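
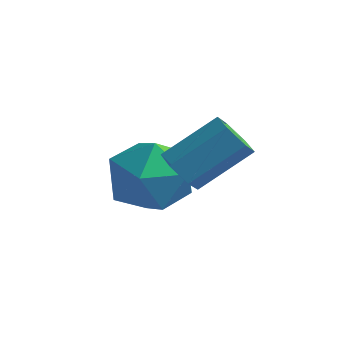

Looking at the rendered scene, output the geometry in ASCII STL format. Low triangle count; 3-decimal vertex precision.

solid 
facet normal -0.529 -0.605 -0.595
outer loop
vertex 1.058 -2.978 -0.565
vertex 0.664 -3.01 -0.182
vertex 0.645 -2.616 -0.566
endloop
endfacet
facet normal 0.393 0.446 -0.804
outer loop
vertex 1.058 -2.978 -0.565
vertex 0.645 -2.616 -0.566
vertex 1.81 -2.119 0.28
endloop
endfacet
facet normal 0.393 0.447 -0.804
outer loop
vertex 1.81 -2.119 0.28
vertex 0.645 -2.616 -0.566
vertex 1.396 -1.757 0.279
endloop
endfacet
facet normal 0.529 0.606 0.594
outer loop
vertex 1.81 -2.119 0.28
vertex 1.396 -1.757 0.279
vertex 1.416 -2.15 0.662
endloop
endfacet
facet normal -0.530 -0.605 -0.594
outer loop
vertex 0.645 -2.616 -0.566
vertex 0.664 -3.01 -0.182
vertex 0.251 -2.647 -0.183
endloop
endfacet
facet normal -0.455 0.794 -0.403
outer loop
vertex 0.645 -2.616 -0.566
vertex 0.251 -2.647 -0.183
vertex 1.396 -1.757 0.279
endloop
endfacet
facet normal -0.454 0.794 -0.404
outer loop
vertex 1.396 -1.757 0.279
vertex 0.251 -2.647 -0.183
vertex 1.002 -1.788 0.661
endloop
endfacet
facet normal 0.529 0.606 0.594
outer loop
vertex 1.396 -1.757 0.279
vertex 1.002 -1.788 0.661
vertex 1.416 -2.15 0.662
endloop
endfacet
facet normal -0.530 -0.604 -0.595
outer loop
vertex 0.251 -2.647 -0.183
vertex 0.664 -3.01 -0.182
vertex 0.27 -3.041 0.2
endloop
endfacet
facet normal -0.848 0.348 0.400
outer loop
vertex 0.251 -2.647 -0.183
vertex 0.27 -3.041 0.2
vertex 1.002 -1.788 0.661
endloop
endfacet
facet normal -0.848 0.348 0.401
outer loop
vertex 1.002 -1.788 0.661
vertex 0.27 -3.041 0.2
vertex 1.022 -2.182 1.045
endloop
endfacet
facet normal 0.529 0.606 0.594
outer loop
vertex 1.002 -1.788 0.661
vertex 1.022 -2.182 1.045
vertex 1.416 -2.15 0.662
endloop
endfacet
facet normal -0.529 -0.606 -0.594
outer loop
vertex 0.27 -3.041 0.2
vertex 0.664 -3.01 -0.182
vertex 0.684 -3.403 0.201
endloop
endfacet
facet normal -0.393 -0.447 0.804
outer loop
vertex 0.27 -3.041 0.2
vertex 0.684 -3.403 0.201
vertex 1.022 -2.182 1.045
endloop
endfacet
facet normal -0.393 -0.447 0.804
outer loop
vertex 1.022 -2.182 1.045
vertex 0.684 -3.403 0.201
vertex 1.435 -2.544 1.046
endloop
endfacet
facet normal 0.529 0.605 0.595
outer loop
vertex 1.022 -2.182 1.045
vertex 1.435 -2.544 1.046
vertex 1.416 -2.15 0.662
endloop
endfacet
facet normal -0.529 -0.606 -0.594
outer loop
vertex 0.684 -3.403 0.201
vertex 0.664 -3.01 -0.182
vertex 1.078 -3.372 -0.181
endloop
endfacet
facet normal 0.454 -0.794 0.404
outer loop
vertex 0.684 -3.403 0.201
vertex 1.078 -3.372 -0.181
vertex 1.435 -2.544 1.046
endloop
endfacet
facet normal 0.455 -0.794 0.404
outer loop
vertex 1.435 -2.544 1.046
vertex 1.078 -3.372 -0.181
vertex 1.829 -2.513 0.663
endloop
endfacet
facet normal 0.530 0.605 0.594
outer loop
vertex 1.435 -2.544 1.046
vertex 1.829 -2.513 0.663
vertex 1.416 -2.15 0.662
endloop
endfacet
facet normal -0.529 -0.606 -0.594
outer loop
vertex 1.078 -3.372 -0.181
vertex 0.664 -3.01 -0.182
vertex 1.058 -2.978 -0.565
endloop
endfacet
facet normal 0.848 -0.347 -0.401
outer loop
vertex 1.078 -3.372 -0.181
vertex 1.058 -2.978 -0.565
vertex 1.829 -2.513 0.663
endloop
endfacet
facet normal 0.848 -0.348 -0.400
outer loop
vertex 1.829 -2.513 0.663
vertex 1.058 -2.978 -0.565
vertex 1.81 -2.119 0.28
endloop
endfacet
facet normal 0.530 0.604 0.595
outer loop
vertex 1.829 -2.513 0.663
vertex 1.81 -2.119 0.28
vertex 1.416 -2.15 0.662
endloop
endfacet
facet normal -0.081 0.618 0.782
outer loop
vertex -0.205 -1.258 -0.817
vertex -1.189 -1.511 -0.719
vertex -0.474 -2.043 -0.225
endloop
endfacet
facet normal 0.580 0.354 0.733
outer loop
vertex -0.205 -1.258 -0.817
vertex -0.474 -2.043 -0.225
vertex 0.341 -2.119 -0.833
endloop
endfacet
facet normal 0.842 0.532 0.093
outer loop
vertex -0.205 -1.258 -0.817
vertex 0.341 -2.119 -0.833
vertex 0.13 -1.632 -1.705
endloop
endfacet
facet normal 0.341 0.905 -0.253
outer loop
vertex -0.205 -1.258 -0.817
vertex 0.13 -1.632 -1.705
vertex -0.816 -1.256 -1.634
endloop
endfacet
facet normal -0.229 0.958 0.174
outer loop
vertex -0.205 -1.258 -0.817
vertex -0.816 -1.256 -1.634
vertex -1.189 -1.511 -0.719
endloop
endfacet
facet normal 0.537 -0.357 0.764
outer loop
vertex 0.341 -2.119 -0.833
vertex -0.474 -2.043 -0.225
vertex -0.304 -2.904 -0.746
endloop
endfacet
facet normal -0.532 0.068 0.844
outer loop
vertex -0.474 -2.043 -0.225
vertex -1.189 -1.511 -0.719
vertex -1.25 -2.528 -0.675
endloop
endfacet
facet normal -0.772 0.619 -0.142
outer loop
vertex -1.189 -1.511 -0.719
vertex -0.816 -1.256 -1.634
vertex -1.461 -2.041 -1.547
endloop
endfacet
facet normal 0.149 0.533 -0.833
outer loop
vertex -0.816 -1.256 -1.634
vertex 0.13 -1.632 -1.705
vertex -0.646 -2.117 -2.155
endloop
endfacet
facet normal 0.960 -0.069 -0.271
outer loop
vertex 0.13 -1.632 -1.705
vertex 0.341 -2.119 -0.833
vertex 0.069 -2.649 -1.661
endloop
endfacet
facet normal -0.341 -0.905 0.253
outer loop
vertex -0.915 -2.902 -1.563
vertex -0.304 -2.904 -0.746
vertex -1.25 -2.528 -0.675
endloop
endfacet
facet normal -0.842 -0.532 -0.093
outer loop
vertex -0.915 -2.902 -1.563
vertex -1.25 -2.528 -0.675
vertex -1.461 -2.041 -1.547
endloop
endfacet
facet normal -0.580 -0.354 -0.733
outer loop
vertex -0.915 -2.902 -1.563
vertex -1.461 -2.041 -1.547
vertex -0.646 -2.117 -2.155
endloop
endfacet
facet normal 0.081 -0.618 -0.782
outer loop
vertex -0.915 -2.902 -1.563
vertex -0.646 -2.117 -2.155
vertex 0.069 -2.649 -1.661
endloop
endfacet
facet normal 0.229 -0.958 -0.174
outer loop
vertex -0.915 -2.902 -1.563
vertex 0.069 -2.649 -1.661
vertex -0.304 -2.904 -0.746
endloop
endfacet
facet normal -0.149 -0.533 0.833
outer loop
vertex -1.25 -2.528 -0.675
vertex -0.304 -2.904 -0.746
vertex -0.474 -2.043 -0.225
endloop
endfacet
facet normal -0.960 0.069 0.271
outer loop
vertex -1.461 -2.041 -1.547
vertex -1.25 -2.528 -0.675
vertex -1.189 -1.511 -0.719
endloop
endfacet
facet normal -0.537 0.357 -0.764
outer loop
vertex -0.646 -2.117 -2.155
vertex -1.461 -2.041 -1.547
vertex -0.816 -1.256 -1.634
endloop
endfacet
facet normal 0.532 -0.068 -0.844
outer loop
vertex 0.069 -2.649 -1.661
vertex -0.646 -2.117 -2.155
vertex 0.13 -1.632 -1.705
endloop
endfacet
facet normal 0.772 -0.619 0.142
outer loop
vertex -0.304 -2.904 -0.746
vertex 0.069 -2.649 -1.661
vertex 0.341 -2.119 -0.833
endloop
endfacet

endsolid


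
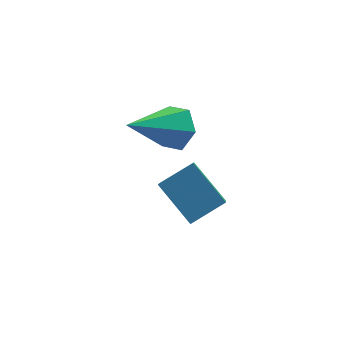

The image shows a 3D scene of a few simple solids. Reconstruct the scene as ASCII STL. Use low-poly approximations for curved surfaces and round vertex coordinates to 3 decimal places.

solid 
facet normal -0.895 -0.135 -0.426
outer loop
vertex -2.563 -0.702 -1.523
vertex -2.259 0.17 -2.439
vertex -1.9 -1.971 -2.512
endloop
endfacet
facet normal -0.234 -0.671 0.704
outer loop
vertex -0.701 -1.79 -1.941
vertex -2.563 -0.702 -1.523
vertex -1.9 -1.971 -2.512
endloop
endfacet
facet normal -0.894 -0.135 -0.426
outer loop
vertex -1.9 -1.971 -2.512
vertex -2.259 0.17 -2.439
vertex -1.596 -1.1 -3.427
endloop
endfacet
facet normal 0.381 -0.730 -0.568
outer loop
vertex -1.596 -1.1 -3.427
vertex -0.701 -1.79 -1.941
vertex -1.9 -1.971 -2.512
endloop
endfacet
facet normal -0.381 0.730 0.568
outer loop
vertex -2.563 -0.702 -1.523
vertex -1.06 0.351 -1.868
vertex -2.259 0.17 -2.439
endloop
endfacet
facet normal -0.233 -0.670 0.705
outer loop
vertex -1.364 -0.52 -0.953
vertex -2.563 -0.702 -1.523
vertex -0.701 -1.79 -1.941
endloop
endfacet
facet normal -0.381 0.730 0.568
outer loop
vertex -1.364 -0.52 -0.953
vertex -1.06 0.351 -1.868
vertex -2.563 -0.702 -1.523
endloop
endfacet
facet normal 0.234 0.670 -0.704
outer loop
vertex -2.259 0.17 -2.439
vertex -1.06 0.351 -1.868
vertex -1.596 -1.1 -3.427
endloop
endfacet
facet normal 0.381 -0.730 -0.568
outer loop
vertex -0.397 -0.918 -2.857
vertex -0.701 -1.79 -1.941
vertex -1.596 -1.1 -3.427
endloop
endfacet
facet normal 0.233 0.671 -0.704
outer loop
vertex -1.596 -1.1 -3.427
vertex -1.06 0.351 -1.868
vertex -0.397 -0.918 -2.857
endloop
endfacet
facet normal 0.895 0.136 0.426
outer loop
vertex -0.397 -0.918 -2.857
vertex -1.364 -0.52 -0.953
vertex -0.701 -1.79 -1.941
endloop
endfacet
facet normal 0.895 0.135 0.426
outer loop
vertex -1.06 0.351 -1.868
vertex -1.364 -0.52 -0.953
vertex -0.397 -0.918 -2.857
endloop
endfacet
facet normal 0.796 0.260 -0.547
outer loop
vertex -1.367 -0.753 0.885
vertex -1.797 -0.088 0.576
vertex -1.336 -0.004 1.286
endloop
endfacet
facet normal 0.317 -0.458 0.831
outer loop
vertex -1.367 -0.753 0.885
vertex -1.336 -0.004 1.286
vertex -3.523 -0.652 1.764
endloop
endfacet
facet normal 0.796 0.260 -0.547
outer loop
vertex -1.336 -0.004 1.286
vertex -1.797 -0.088 0.576
vertex -1.766 0.661 0.977
endloop
endfacet
facet normal 0.060 0.452 0.890
outer loop
vertex -1.336 -0.004 1.286
vertex -1.766 0.661 0.977
vertex -3.523 -0.652 1.764
endloop
endfacet
facet normal 0.796 0.260 -0.547
outer loop
vertex -1.766 0.661 0.977
vertex -1.797 -0.088 0.576
vertex -2.227 0.577 0.267
endloop
endfacet
facet normal -0.512 0.826 0.235
outer loop
vertex -1.766 0.661 0.977
vertex -2.227 0.577 0.267
vertex -3.523 -0.652 1.764
endloop
endfacet
facet normal 0.796 0.260 -0.547
outer loop
vertex -2.227 0.577 0.267
vertex -1.797 -0.088 0.576
vertex -2.257 -0.172 -0.133
endloop
endfacet
facet normal -0.828 0.289 -0.480
outer loop
vertex -2.227 0.577 0.267
vertex -2.257 -0.172 -0.133
vertex -3.523 -0.652 1.764
endloop
endfacet
facet normal 0.796 0.260 -0.547
outer loop
vertex -2.257 -0.172 -0.133
vertex -1.797 -0.088 0.576
vertex -1.827 -0.837 0.176
endloop
endfacet
facet normal -0.571 -0.620 -0.538
outer loop
vertex -2.257 -0.172 -0.133
vertex -1.827 -0.837 0.176
vertex -3.523 -0.652 1.764
endloop
endfacet
facet normal 0.796 0.260 -0.547
outer loop
vertex -1.827 -0.837 0.176
vertex -1.797 -0.088 0.576
vertex -1.367 -0.753 0.885
endloop
endfacet
facet normal 0.001 -0.993 0.117
outer loop
vertex -1.827 -0.837 0.176
vertex -1.367 -0.753 0.885
vertex -3.523 -0.652 1.764
endloop
endfacet

endsolid


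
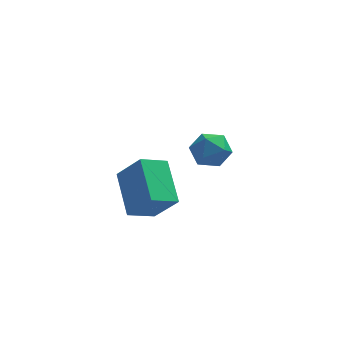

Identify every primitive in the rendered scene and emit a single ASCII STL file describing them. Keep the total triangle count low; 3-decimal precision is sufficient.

solid 
facet normal -0.803 -0.447 0.394
outer loop
vertex -3.315 -1.942 -1.157
vertex -4.249 -1.381 -2.423
vertex -2.879 -3.691 -2.253
endloop
endfacet
facet normal 0.559 -0.336 0.758
outer loop
vertex -1.851 -3.119 -2.757
vertex -3.315 -1.942 -1.157
vertex -2.879 -3.691 -2.253
endloop
endfacet
facet normal -0.803 -0.447 0.394
outer loop
vertex -2.879 -3.691 -2.253
vertex -4.249 -1.381 -2.423
vertex -3.813 -3.13 -3.519
endloop
endfacet
facet normal 0.206 -0.829 -0.520
outer loop
vertex -3.813 -3.13 -3.519
vertex -1.851 -3.119 -2.757
vertex -2.879 -3.691 -2.253
endloop
endfacet
facet normal -0.206 0.829 0.520
outer loop
vertex -3.315 -1.942 -1.157
vertex -3.221 -0.809 -2.927
vertex -4.249 -1.381 -2.423
endloop
endfacet
facet normal 0.559 -0.336 0.758
outer loop
vertex -2.287 -1.37 -1.661
vertex -3.315 -1.942 -1.157
vertex -1.851 -3.119 -2.757
endloop
endfacet
facet normal -0.206 0.829 0.520
outer loop
vertex -2.287 -1.37 -1.661
vertex -3.221 -0.809 -2.927
vertex -3.315 -1.942 -1.157
endloop
endfacet
facet normal -0.559 0.336 -0.758
outer loop
vertex -4.249 -1.381 -2.423
vertex -3.221 -0.809 -2.927
vertex -3.813 -3.13 -3.519
endloop
endfacet
facet normal 0.206 -0.829 -0.520
outer loop
vertex -2.785 -2.558 -4.023
vertex -1.851 -3.119 -2.757
vertex -3.813 -3.13 -3.519
endloop
endfacet
facet normal -0.559 0.336 -0.758
outer loop
vertex -3.813 -3.13 -3.519
vertex -3.221 -0.809 -2.927
vertex -2.785 -2.558 -4.023
endloop
endfacet
facet normal 0.803 0.447 -0.394
outer loop
vertex -2.785 -2.558 -4.023
vertex -2.287 -1.37 -1.661
vertex -1.851 -3.119 -2.757
endloop
endfacet
facet normal 0.803 0.447 -0.394
outer loop
vertex -3.221 -0.809 -2.927
vertex -2.287 -1.37 -1.661
vertex -2.785 -2.558 -4.023
endloop
endfacet
facet normal 0.234 0.828 0.510
outer loop
vertex -0.223 2.883 -3.481
vertex -0.904 2.681 -2.84
vertex -0.015 2.351 -2.713
endloop
endfacet
facet normal 0.806 0.566 0.174
outer loop
vertex -0.223 2.883 -3.481
vertex -0.015 2.351 -2.713
vertex 0.337 2.113 -3.57
endloop
endfacet
facet normal 0.659 0.540 -0.524
outer loop
vertex -0.223 2.883 -3.481
vertex 0.337 2.113 -3.57
vertex -0.335 2.295 -4.227
endloop
endfacet
facet normal -0.005 0.786 -0.619
outer loop
vertex -0.223 2.883 -3.481
vertex -0.335 2.295 -4.227
vertex -1.102 2.646 -3.775
endloop
endfacet
facet normal -0.267 0.964 0.020
outer loop
vertex -0.223 2.883 -3.481
vertex -1.102 2.646 -3.775
vertex -0.904 2.681 -2.84
endloop
endfacet
facet normal 0.910 -0.102 0.402
outer loop
vertex 0.337 2.113 -3.57
vertex -0.015 2.351 -2.713
vertex 0.002 1.434 -2.985
endloop
endfacet
facet normal -0.016 0.322 0.947
outer loop
vertex -0.015 2.351 -2.713
vertex -0.904 2.681 -2.84
vertex -0.765 1.785 -2.533
endloop
endfacet
facet normal -0.827 0.541 0.155
outer loop
vertex -0.904 2.681 -2.84
vertex -1.102 2.646 -3.775
vertex -1.437 1.967 -3.19
endloop
endfacet
facet normal -0.402 0.253 -0.880
outer loop
vertex -1.102 2.646 -3.775
vertex -0.335 2.295 -4.227
vertex -1.085 1.729 -4.047
endloop
endfacet
facet normal 0.671 -0.145 -0.727
outer loop
vertex -0.335 2.295 -4.227
vertex 0.337 2.113 -3.57
vertex -0.196 1.399 -3.92
endloop
endfacet
facet normal 0.005 -0.786 0.619
outer loop
vertex -0.877 1.197 -3.279
vertex 0.002 1.434 -2.985
vertex -0.765 1.785 -2.533
endloop
endfacet
facet normal -0.659 -0.540 0.524
outer loop
vertex -0.877 1.197 -3.279
vertex -0.765 1.785 -2.533
vertex -1.437 1.967 -3.19
endloop
endfacet
facet normal -0.806 -0.566 -0.174
outer loop
vertex -0.877 1.197 -3.279
vertex -1.437 1.967 -3.19
vertex -1.085 1.729 -4.047
endloop
endfacet
facet normal -0.234 -0.828 -0.510
outer loop
vertex -0.877 1.197 -3.279
vertex -1.085 1.729 -4.047
vertex -0.196 1.399 -3.92
endloop
endfacet
facet normal 0.267 -0.964 -0.020
outer loop
vertex -0.877 1.197 -3.279
vertex -0.196 1.399 -3.92
vertex 0.002 1.434 -2.985
endloop
endfacet
facet normal 0.402 -0.253 0.880
outer loop
vertex -0.765 1.785 -2.533
vertex 0.002 1.434 -2.985
vertex -0.015 2.351 -2.713
endloop
endfacet
facet normal -0.671 0.145 0.727
outer loop
vertex -1.437 1.967 -3.19
vertex -0.765 1.785 -2.533
vertex -0.904 2.681 -2.84
endloop
endfacet
facet normal -0.910 0.102 -0.402
outer loop
vertex -1.085 1.729 -4.047
vertex -1.437 1.967 -3.19
vertex -1.102 2.646 -3.775
endloop
endfacet
facet normal 0.016 -0.322 -0.947
outer loop
vertex -0.196 1.399 -3.92
vertex -1.085 1.729 -4.047
vertex -0.335 2.295 -4.227
endloop
endfacet
facet normal 0.827 -0.541 -0.155
outer loop
vertex 0.002 1.434 -2.985
vertex -0.196 1.399 -3.92
vertex 0.337 2.113 -3.57
endloop
endfacet

endsolid


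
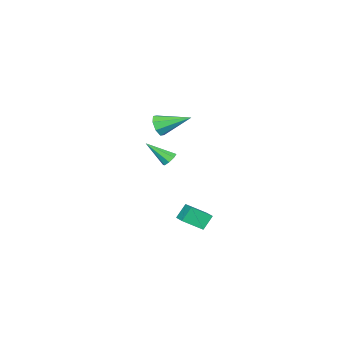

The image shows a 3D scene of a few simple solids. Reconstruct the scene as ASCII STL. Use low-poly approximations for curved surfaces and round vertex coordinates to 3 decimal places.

solid 
facet normal 0.323 -0.860 -0.395
outer loop
vertex -1.835 -2.434 -1.482
vertex -2.263 -2.822 -0.988
vertex -2.369 -2.541 -1.686
endloop
endfacet
facet normal 0.106 0.739 -0.665
outer loop
vertex -1.835 -2.434 -1.482
vertex -2.369 -2.541 -1.686
vertex -2.897 -1.138 -0.212
endloop
endfacet
facet normal 0.322 -0.860 -0.395
outer loop
vertex -2.369 -2.541 -1.686
vertex -2.263 -2.822 -0.988
vertex -2.841 -2.812 -1.481
endloop
endfacet
facet normal -0.568 0.485 -0.665
outer loop
vertex -2.369 -2.541 -1.686
vertex -2.841 -2.812 -1.481
vertex -2.897 -1.138 -0.212
endloop
endfacet
facet normal 0.323 -0.859 -0.397
outer loop
vertex -2.841 -2.812 -1.481
vertex -2.263 -2.822 -0.988
vertex -2.975 -3.09 -0.988
endloop
endfacet
facet normal -0.973 0.118 -0.198
outer loop
vertex -2.841 -2.812 -1.481
vertex -2.975 -3.09 -0.988
vertex -2.897 -1.138 -0.212
endloop
endfacet
facet normal 0.323 -0.859 -0.396
outer loop
vertex -2.975 -3.09 -0.988
vertex -2.263 -2.822 -0.988
vertex -2.691 -3.211 -0.494
endloop
endfacet
facet normal -0.873 -0.150 0.465
outer loop
vertex -2.975 -3.09 -0.988
vertex -2.691 -3.211 -0.494
vertex -2.897 -1.138 -0.212
endloop
endfacet
facet normal 0.324 -0.859 -0.396
outer loop
vertex -2.691 -3.211 -0.494
vertex -2.263 -2.822 -0.988
vertex -2.157 -3.104 -0.29
endloop
endfacet
facet normal -0.324 -0.159 0.932
outer loop
vertex -2.691 -3.211 -0.494
vertex -2.157 -3.104 -0.29
vertex -2.897 -1.138 -0.212
endloop
endfacet
facet normal 0.323 -0.859 -0.396
outer loop
vertex -2.157 -3.104 -0.29
vertex -2.263 -2.822 -0.988
vertex -1.685 -2.832 -0.495
endloop
endfacet
facet normal 0.350 0.095 0.932
outer loop
vertex -2.157 -3.104 -0.29
vertex -1.685 -2.832 -0.495
vertex -2.897 -1.138 -0.212
endloop
endfacet
facet normal 0.323 -0.860 -0.396
outer loop
vertex -1.685 -2.832 -0.495
vertex -2.263 -2.822 -0.988
vertex -1.552 -2.555 -0.988
endloop
endfacet
facet normal 0.755 0.463 0.464
outer loop
vertex -1.685 -2.832 -0.495
vertex -1.552 -2.555 -0.988
vertex -2.897 -1.138 -0.212
endloop
endfacet
facet normal 0.323 -0.860 -0.396
outer loop
vertex -1.552 -2.555 -0.988
vertex -2.263 -2.822 -0.988
vertex -1.835 -2.434 -1.482
endloop
endfacet
facet normal 0.655 0.729 -0.197
outer loop
vertex -1.552 -2.555 -0.988
vertex -1.835 -2.434 -1.482
vertex -2.897 -1.138 -0.212
endloop
endfacet
facet normal -0.287 0.702 -0.652
outer loop
vertex -3.69 -3.434 -4.821
vertex -3.916 -3.146 -4.411
vertex -3.42 -3.162 -4.647
endloop
endfacet
facet normal 0.763 -0.481 -0.432
outer loop
vertex -3.69 -3.434 -4.821
vertex -3.42 -3.162 -4.647
vertex -3.404 -4.394 -3.249
endloop
endfacet
facet normal -0.288 0.701 -0.653
outer loop
vertex -3.42 -3.162 -4.647
vertex -3.916 -3.146 -4.411
vertex -3.441 -2.88 -4.335
endloop
endfacet
facet normal 0.999 0.044 0.027
outer loop
vertex -3.42 -3.162 -4.647
vertex -3.441 -2.88 -4.335
vertex -3.404 -4.394 -3.249
endloop
endfacet
facet normal -0.289 0.701 -0.652
outer loop
vertex -3.441 -2.88 -4.335
vertex -3.916 -3.146 -4.411
vertex -3.74 -2.754 -4.067
endloop
endfacet
facet normal 0.696 0.429 0.575
outer loop
vertex -3.441 -2.88 -4.335
vertex -3.74 -2.754 -4.067
vertex -3.404 -4.394 -3.249
endloop
endfacet
facet normal -0.288 0.701 -0.652
outer loop
vertex -3.74 -2.754 -4.067
vertex -3.916 -3.146 -4.411
vertex -4.143 -2.858 -4.001
endloop
endfacet
facet normal 0.030 0.451 0.892
outer loop
vertex -3.74 -2.754 -4.067
vertex -4.143 -2.858 -4.001
vertex -3.404 -4.394 -3.249
endloop
endfacet
facet normal -0.288 0.701 -0.652
outer loop
vertex -4.143 -2.858 -4.001
vertex -3.916 -3.146 -4.411
vertex -4.413 -3.13 -4.174
endloop
endfacet
facet normal -0.604 0.097 0.791
outer loop
vertex -4.143 -2.858 -4.001
vertex -4.413 -3.13 -4.174
vertex -3.404 -4.394 -3.249
endloop
endfacet
facet normal -0.289 0.701 -0.653
outer loop
vertex -4.413 -3.13 -4.174
vertex -3.916 -3.146 -4.411
vertex -4.392 -3.412 -4.486
endloop
endfacet
facet normal -0.841 -0.429 0.331
outer loop
vertex -4.413 -3.13 -4.174
vertex -4.392 -3.412 -4.486
vertex -3.404 -4.394 -3.249
endloop
endfacet
facet normal -0.289 0.701 -0.653
outer loop
vertex -4.392 -3.412 -4.486
vertex -3.916 -3.146 -4.411
vertex -4.092 -3.538 -4.754
endloop
endfacet
facet normal -0.537 -0.815 -0.218
outer loop
vertex -4.392 -3.412 -4.486
vertex -4.092 -3.538 -4.754
vertex -3.404 -4.394 -3.249
endloop
endfacet
facet normal -0.290 0.701 -0.652
outer loop
vertex -4.092 -3.538 -4.754
vertex -3.916 -3.146 -4.411
vertex -3.69 -3.434 -4.821
endloop
endfacet
facet normal 0.127 -0.836 -0.534
outer loop
vertex -4.092 -3.538 -4.754
vertex -3.69 -3.434 -4.821
vertex -3.404 -4.394 -3.249
endloop
endfacet
facet normal -0.593 -0.772 -0.230
outer loop
vertex 3.364 2.377 -3.022
vertex 2.614 3.177 -3.775
vertex 3.928 2.175 -3.797
endloop
endfacet
facet normal 0.564 -0.601 0.567
outer loop
vertex 4.426 2.823 -3.605
vertex 3.364 2.377 -3.022
vertex 3.928 2.175 -3.797
endloop
endfacet
facet normal -0.593 -0.772 -0.229
outer loop
vertex 3.928 2.175 -3.797
vertex 2.614 3.177 -3.775
vertex 3.178 2.974 -4.551
endloop
endfacet
facet normal 0.575 -0.207 -0.792
outer loop
vertex 3.178 2.974 -4.551
vertex 4.426 2.823 -3.605
vertex 3.928 2.175 -3.797
endloop
endfacet
facet normal -0.574 0.207 0.792
outer loop
vertex 3.364 2.377 -3.022
vertex 3.112 3.825 -3.583
vertex 2.614 3.177 -3.775
endloop
endfacet
facet normal 0.564 -0.601 0.567
outer loop
vertex 3.862 3.026 -2.829
vertex 3.364 2.377 -3.022
vertex 4.426 2.823 -3.605
endloop
endfacet
facet normal -0.576 0.206 0.791
outer loop
vertex 3.862 3.026 -2.829
vertex 3.112 3.825 -3.583
vertex 3.364 2.377 -3.022
endloop
endfacet
facet normal -0.564 0.601 -0.567
outer loop
vertex 2.614 3.177 -3.775
vertex 3.112 3.825 -3.583
vertex 3.178 2.974 -4.551
endloop
endfacet
facet normal 0.575 -0.206 -0.792
outer loop
vertex 3.676 3.623 -4.358
vertex 4.426 2.823 -3.605
vertex 3.178 2.974 -4.551
endloop
endfacet
facet normal -0.564 0.601 -0.567
outer loop
vertex 3.178 2.974 -4.551
vertex 3.112 3.825 -3.583
vertex 3.676 3.623 -4.358
endloop
endfacet
facet normal 0.593 0.772 0.229
outer loop
vertex 3.676 3.623 -4.358
vertex 3.862 3.026 -2.829
vertex 4.426 2.823 -3.605
endloop
endfacet
facet normal 0.592 0.772 0.230
outer loop
vertex 3.112 3.825 -3.583
vertex 3.862 3.026 -2.829
vertex 3.676 3.623 -4.358
endloop
endfacet

endsolid


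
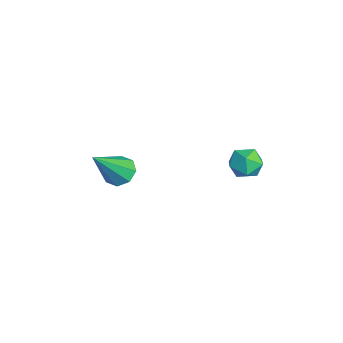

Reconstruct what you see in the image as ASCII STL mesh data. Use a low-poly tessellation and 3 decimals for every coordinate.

solid 
facet normal -0.373 0.525 -0.765
outer loop
vertex -0.5 -0.506 1.876
vertex -1.091 -0.747 1.999
vertex -0.758 -0.225 2.195
endloop
endfacet
facet normal 0.844 0.457 0.280
outer loop
vertex -0.5 -0.506 1.876
vertex -0.758 -0.225 2.195
vertex -0.349 -1.793 3.521
endloop
endfacet
facet normal -0.372 0.525 -0.765
outer loop
vertex -0.758 -0.225 2.195
vertex -1.091 -0.747 1.999
vertex -1.211 -0.249 2.399
endloop
endfacet
facet normal 0.279 0.661 0.696
outer loop
vertex -0.758 -0.225 2.195
vertex -1.211 -0.249 2.399
vertex -0.349 -1.793 3.521
endloop
endfacet
facet normal -0.374 0.524 -0.765
outer loop
vertex -1.211 -0.249 2.399
vertex -1.091 -0.747 1.999
vertex -1.594 -0.566 2.369
endloop
endfacet
facet normal -0.388 0.390 0.835
outer loop
vertex -1.211 -0.249 2.399
vertex -1.594 -0.566 2.369
vertex -0.349 -1.793 3.521
endloop
endfacet
facet normal -0.373 0.525 -0.765
outer loop
vertex -1.594 -0.566 2.369
vertex -1.091 -0.747 1.999
vertex -1.682 -0.988 2.122
endloop
endfacet
facet normal -0.764 -0.200 0.613
outer loop
vertex -1.594 -0.566 2.369
vertex -1.682 -0.988 2.122
vertex -0.349 -1.793 3.521
endloop
endfacet
facet normal -0.373 0.524 -0.765
outer loop
vertex -1.682 -0.988 2.122
vertex -1.091 -0.747 1.999
vertex -1.424 -1.27 1.803
endloop
endfacet
facet normal -0.629 -0.760 0.163
outer loop
vertex -1.682 -0.988 2.122
vertex -1.424 -1.27 1.803
vertex -0.349 -1.793 3.521
endloop
endfacet
facet normal -0.373 0.525 -0.765
outer loop
vertex -1.424 -1.27 1.803
vertex -1.091 -0.747 1.999
vertex -0.971 -1.245 1.599
endloop
endfacet
facet normal -0.062 -0.965 -0.255
outer loop
vertex -1.424 -1.27 1.803
vertex -0.971 -1.245 1.599
vertex -0.349 -1.793 3.521
endloop
endfacet
facet normal -0.373 0.525 -0.765
outer loop
vertex -0.971 -1.245 1.599
vertex -1.091 -0.747 1.999
vertex -0.588 -0.929 1.629
endloop
endfacet
facet normal 0.603 -0.694 -0.393
outer loop
vertex -0.971 -1.245 1.599
vertex -0.588 -0.929 1.629
vertex -0.349 -1.793 3.521
endloop
endfacet
facet normal -0.373 0.524 -0.765
outer loop
vertex -0.588 -0.929 1.629
vertex -1.091 -0.747 1.999
vertex -0.5 -0.506 1.876
endloop
endfacet
facet normal 0.980 -0.104 -0.171
outer loop
vertex -0.588 -0.929 1.629
vertex -0.5 -0.506 1.876
vertex -0.349 -1.793 3.521
endloop
endfacet
facet normal 0.019 0.924 0.381
outer loop
vertex 0.329 3.916 2.963
vertex 0.371 3.651 3.603
vertex 0.95 3.787 3.245
endloop
endfacet
facet normal 0.312 0.911 -0.269
outer loop
vertex 0.329 3.916 2.963
vertex 0.95 3.787 3.245
vertex 0.831 3.631 2.579
endloop
endfacet
facet normal -0.179 0.664 -0.726
outer loop
vertex 0.329 3.916 2.963
vertex 0.831 3.631 2.579
vertex 0.18 3.398 2.526
endloop
endfacet
facet normal -0.773 0.524 -0.358
outer loop
vertex 0.329 3.916 2.963
vertex 0.18 3.398 2.526
vertex -0.105 3.41 3.159
endloop
endfacet
facet normal -0.651 0.685 0.326
outer loop
vertex 0.329 3.916 2.963
vertex -0.105 3.41 3.159
vertex 0.371 3.651 3.603
endloop
endfacet
facet normal 0.855 0.451 -0.258
outer loop
vertex 0.831 3.631 2.579
vertex 0.95 3.787 3.245
vertex 1.185 3.19 2.981
endloop
endfacet
facet normal 0.382 0.469 0.796
outer loop
vertex 0.95 3.787 3.245
vertex 0.371 3.651 3.603
vertex 0.9 3.202 3.614
endloop
endfacet
facet normal -0.702 0.082 0.708
outer loop
vertex 0.371 3.651 3.603
vertex -0.105 3.41 3.159
vertex 0.249 2.969 3.561
endloop
endfacet
facet normal -0.899 -0.176 -0.401
outer loop
vertex -0.105 3.41 3.159
vertex 0.18 3.398 2.526
vertex 0.13 2.813 2.895
endloop
endfacet
facet normal 0.063 0.050 -0.997
outer loop
vertex 0.18 3.398 2.526
vertex 0.831 3.631 2.579
vertex 0.709 2.949 2.537
endloop
endfacet
facet normal 0.773 -0.524 0.358
outer loop
vertex 0.751 2.684 3.177
vertex 1.185 3.19 2.981
vertex 0.9 3.202 3.614
endloop
endfacet
facet normal 0.179 -0.664 0.726
outer loop
vertex 0.751 2.684 3.177
vertex 0.9 3.202 3.614
vertex 0.249 2.969 3.561
endloop
endfacet
facet normal -0.312 -0.911 0.269
outer loop
vertex 0.751 2.684 3.177
vertex 0.249 2.969 3.561
vertex 0.13 2.813 2.895
endloop
endfacet
facet normal -0.019 -0.924 -0.381
outer loop
vertex 0.751 2.684 3.177
vertex 0.13 2.813 2.895
vertex 0.709 2.949 2.537
endloop
endfacet
facet normal 0.651 -0.685 -0.326
outer loop
vertex 0.751 2.684 3.177
vertex 0.709 2.949 2.537
vertex 1.185 3.19 2.981
endloop
endfacet
facet normal 0.899 0.176 0.401
outer loop
vertex 0.9 3.202 3.614
vertex 1.185 3.19 2.981
vertex 0.95 3.787 3.245
endloop
endfacet
facet normal -0.063 -0.050 0.997
outer loop
vertex 0.249 2.969 3.561
vertex 0.9 3.202 3.614
vertex 0.371 3.651 3.603
endloop
endfacet
facet normal -0.855 -0.451 0.258
outer loop
vertex 0.13 2.813 2.895
vertex 0.249 2.969 3.561
vertex -0.105 3.41 3.159
endloop
endfacet
facet normal -0.382 -0.469 -0.796
outer loop
vertex 0.709 2.949 2.537
vertex 0.13 2.813 2.895
vertex 0.18 3.398 2.526
endloop
endfacet
facet normal 0.702 -0.082 -0.708
outer loop
vertex 1.185 3.19 2.981
vertex 0.709 2.949 2.537
vertex 0.831 3.631 2.579
endloop
endfacet

endsolid


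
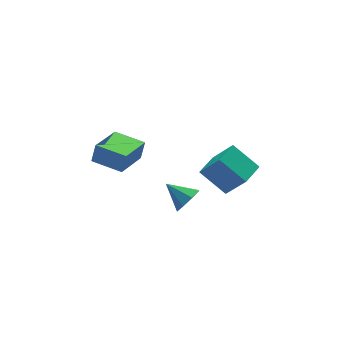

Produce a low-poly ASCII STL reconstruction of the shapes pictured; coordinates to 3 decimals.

solid 
facet normal -0.455 0.674 0.582
outer loop
vertex 0.949 -1.751 -2.668
vertex 2.129 -0.98 -2.639
vertex 0.345 -0.768 -4.277
endloop
endfacet
facet normal -0.837 -0.548 -0.020
outer loop
vertex 1.191 -2.02 -5.361
vertex 0.949 -1.751 -2.668
vertex 0.345 -0.768 -4.277
endloop
endfacet
facet normal -0.455 0.673 0.583
outer loop
vertex 0.345 -0.768 -4.277
vertex 2.129 -0.98 -2.639
vertex 1.525 0.004 -4.248
endloop
endfacet
facet normal -0.305 0.497 -0.812
outer loop
vertex 1.525 0.004 -4.248
vertex 1.191 -2.02 -5.361
vertex 0.345 -0.768 -4.277
endloop
endfacet
facet normal 0.305 -0.497 0.812
outer loop
vertex 0.949 -1.751 -2.668
vertex 2.975 -2.232 -3.723
vertex 2.129 -0.98 -2.639
endloop
endfacet
facet normal -0.837 -0.547 -0.021
outer loop
vertex 1.795 -3.004 -3.752
vertex 0.949 -1.751 -2.668
vertex 1.191 -2.02 -5.361
endloop
endfacet
facet normal 0.305 -0.497 0.812
outer loop
vertex 1.795 -3.004 -3.752
vertex 2.975 -2.232 -3.723
vertex 0.949 -1.751 -2.668
endloop
endfacet
facet normal 0.837 0.547 0.021
outer loop
vertex 2.129 -0.98 -2.639
vertex 2.975 -2.232 -3.723
vertex 1.525 0.004 -4.248
endloop
endfacet
facet normal -0.305 0.497 -0.812
outer loop
vertex 2.371 -1.249 -5.332
vertex 1.191 -2.02 -5.361
vertex 1.525 0.004 -4.248
endloop
endfacet
facet normal 0.837 0.547 0.020
outer loop
vertex 1.525 0.004 -4.248
vertex 2.975 -2.232 -3.723
vertex 2.371 -1.249 -5.332
endloop
endfacet
facet normal 0.455 -0.674 -0.583
outer loop
vertex 2.371 -1.249 -5.332
vertex 1.795 -3.004 -3.752
vertex 1.191 -2.02 -5.361
endloop
endfacet
facet normal 0.455 -0.674 -0.582
outer loop
vertex 2.975 -2.232 -3.723
vertex 1.795 -3.004 -3.752
vertex 2.371 -1.249 -5.332
endloop
endfacet
facet normal 0.457 -0.739 -0.496
outer loop
vertex -0.849 -2.978 -3.37
vertex -1.364 -2.843 -4.045
vertex -0.6 -2.54 -3.793
endloop
endfacet
facet normal 0.492 0.444 0.749
outer loop
vertex -0.849 -2.978 -3.37
vertex -0.6 -2.54 -3.793
vertex -2.036 -1.757 -3.315
endloop
endfacet
facet normal 0.457 -0.738 -0.497
outer loop
vertex -0.6 -2.54 -3.793
vertex -1.364 -2.843 -4.045
vertex -0.799 -2.279 -4.363
endloop
endfacet
facet normal 0.519 0.831 0.199
outer loop
vertex -0.6 -2.54 -3.793
vertex -0.799 -2.279 -4.363
vertex -2.036 -1.757 -3.315
endloop
endfacet
facet normal 0.456 -0.738 -0.497
outer loop
vertex -0.799 -2.279 -4.363
vertex -1.364 -2.843 -4.045
vertex -1.329 -2.348 -4.747
endloop
endfacet
facet normal 0.117 0.937 -0.329
outer loop
vertex -0.799 -2.279 -4.363
vertex -1.329 -2.348 -4.747
vertex -2.036 -1.757 -3.315
endloop
endfacet
facet normal 0.457 -0.738 -0.497
outer loop
vertex -1.329 -2.348 -4.747
vertex -1.364 -2.843 -4.045
vertex -1.879 -2.707 -4.72
endloop
endfacet
facet normal -0.483 0.700 -0.527
outer loop
vertex -1.329 -2.348 -4.747
vertex -1.879 -2.707 -4.72
vertex -2.036 -1.757 -3.315
endloop
endfacet
facet normal 0.456 -0.738 -0.497
outer loop
vertex -1.879 -2.707 -4.72
vertex -1.364 -2.843 -4.045
vertex -2.129 -3.146 -4.297
endloop
endfacet
facet normal -0.925 0.259 -0.278
outer loop
vertex -1.879 -2.707 -4.72
vertex -2.129 -3.146 -4.297
vertex -2.036 -1.757 -3.315
endloop
endfacet
facet normal 0.456 -0.739 -0.497
outer loop
vertex -2.129 -3.146 -4.297
vertex -1.364 -2.843 -4.045
vertex -1.93 -3.407 -3.726
endloop
endfacet
facet normal -0.953 -0.129 0.273
outer loop
vertex -2.129 -3.146 -4.297
vertex -1.93 -3.407 -3.726
vertex -2.036 -1.757 -3.315
endloop
endfacet
facet normal 0.457 -0.739 -0.496
outer loop
vertex -1.93 -3.407 -3.726
vertex -1.364 -2.843 -4.045
vertex -1.4 -3.337 -3.342
endloop
endfacet
facet normal -0.550 -0.235 0.802
outer loop
vertex -1.93 -3.407 -3.726
vertex -1.4 -3.337 -3.342
vertex -2.036 -1.757 -3.315
endloop
endfacet
facet normal 0.456 -0.739 -0.496
outer loop
vertex -1.4 -3.337 -3.342
vertex -1.364 -2.843 -4.045
vertex -0.849 -2.978 -3.37
endloop
endfacet
facet normal 0.049 0.003 0.999
outer loop
vertex -1.4 -3.337 -3.342
vertex -0.849 -2.978 -3.37
vertex -2.036 -1.757 -3.315
endloop
endfacet
facet normal -0.580 0.811 0.078
outer loop
vertex -5.04 -0.148 -0.281
vertex -3.441 1.054 -0.887
vertex -5.339 -0.264 -1.302
endloop
endfacet
facet normal -0.765 -0.575 0.289
outer loop
vertex -4.359 -1.634 -1.433
vertex -5.04 -0.148 -0.281
vertex -5.339 -0.264 -1.302
endloop
endfacet
facet normal -0.580 0.811 0.078
outer loop
vertex -5.339 -0.264 -1.302
vertex -3.441 1.054 -0.887
vertex -3.74 0.938 -1.907
endloop
endfacet
facet normal -0.279 -0.109 -0.954
outer loop
vertex -3.74 0.938 -1.907
vertex -4.359 -1.634 -1.433
vertex -5.339 -0.264 -1.302
endloop
endfacet
facet normal 0.280 0.109 0.954
outer loop
vertex -5.04 -0.148 -0.281
vertex -2.461 -0.316 -1.018
vertex -3.441 1.054 -0.887
endloop
endfacet
facet normal -0.765 -0.575 0.290
outer loop
vertex -4.06 -1.518 -0.413
vertex -5.04 -0.148 -0.281
vertex -4.359 -1.634 -1.433
endloop
endfacet
facet normal 0.280 0.108 0.954
outer loop
vertex -4.06 -1.518 -0.413
vertex -2.461 -0.316 -1.018
vertex -5.04 -0.148 -0.281
endloop
endfacet
facet normal 0.765 0.575 -0.290
outer loop
vertex -3.441 1.054 -0.887
vertex -2.461 -0.316 -1.018
vertex -3.74 0.938 -1.907
endloop
endfacet
facet normal -0.280 -0.108 -0.954
outer loop
vertex -2.76 -0.432 -2.039
vertex -4.359 -1.634 -1.433
vertex -3.74 0.938 -1.907
endloop
endfacet
facet normal 0.765 0.575 -0.289
outer loop
vertex -3.74 0.938 -1.907
vertex -2.461 -0.316 -1.018
vertex -2.76 -0.432 -2.039
endloop
endfacet
facet normal 0.580 -0.811 -0.078
outer loop
vertex -2.76 -0.432 -2.039
vertex -4.06 -1.518 -0.413
vertex -4.359 -1.634 -1.433
endloop
endfacet
facet normal 0.580 -0.811 -0.078
outer loop
vertex -2.461 -0.316 -1.018
vertex -4.06 -1.518 -0.413
vertex -2.76 -0.432 -2.039
endloop
endfacet

endsolid


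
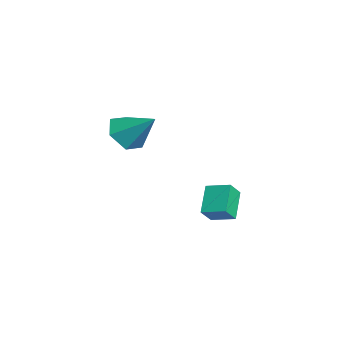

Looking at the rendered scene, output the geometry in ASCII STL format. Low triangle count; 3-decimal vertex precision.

solid 
facet normal -0.550 -0.799 -0.242
outer loop
vertex 0.843 -0.687 -3.759
vertex -0.212 -0.261 -2.767
vertex 0.391 -0.162 -4.466
endloop
endfacet
facet normal 0.699 -0.282 -0.657
outer loop
vertex 1.012 0.741 -4.193
vertex 0.843 -0.687 -3.759
vertex 0.391 -0.162 -4.466
endloop
endfacet
facet normal -0.550 -0.800 -0.242
outer loop
vertex 0.391 -0.162 -4.466
vertex -0.212 -0.261 -2.767
vertex -0.665 0.264 -3.474
endloop
endfacet
facet normal -0.457 0.530 -0.714
outer loop
vertex -0.665 0.264 -3.474
vertex 1.012 0.741 -4.193
vertex 0.391 -0.162 -4.466
endloop
endfacet
facet normal 0.457 -0.530 0.714
outer loop
vertex 0.843 -0.687 -3.759
vertex 0.409 0.642 -2.494
vertex -0.212 -0.261 -2.767
endloop
endfacet
facet normal 0.699 -0.282 -0.657
outer loop
vertex 1.465 0.216 -3.486
vertex 0.843 -0.687 -3.759
vertex 1.012 0.741 -4.193
endloop
endfacet
facet normal 0.457 -0.531 0.714
outer loop
vertex 1.465 0.216 -3.486
vertex 0.409 0.642 -2.494
vertex 0.843 -0.687 -3.759
endloop
endfacet
facet normal -0.699 0.282 0.657
outer loop
vertex -0.212 -0.261 -2.767
vertex 0.409 0.642 -2.494
vertex -0.665 0.264 -3.474
endloop
endfacet
facet normal -0.457 0.531 -0.714
outer loop
vertex -0.043 1.167 -3.201
vertex 1.012 0.741 -4.193
vertex -0.665 0.264 -3.474
endloop
endfacet
facet normal -0.699 0.283 0.657
outer loop
vertex -0.665 0.264 -3.474
vertex 0.409 0.642 -2.494
vertex -0.043 1.167 -3.201
endloop
endfacet
facet normal 0.550 0.800 0.241
outer loop
vertex -0.043 1.167 -3.201
vertex 1.465 0.216 -3.486
vertex 1.012 0.741 -4.193
endloop
endfacet
facet normal 0.550 0.799 0.242
outer loop
vertex 0.409 0.642 -2.494
vertex 1.465 0.216 -3.486
vertex -0.043 1.167 -3.201
endloop
endfacet
facet normal -0.521 -0.584 -0.623
outer loop
vertex 1.937 -4.563 1.431
vertex 1.342 -3.812 1.224
vertex 2.149 -3.96 0.688
endloop
endfacet
facet normal 0.971 -0.216 0.101
outer loop
vertex 1.937 -4.563 1.431
vertex 2.149 -3.96 0.688
vertex 2.238 -2.808 2.296
endloop
endfacet
facet normal -0.521 -0.584 -0.623
outer loop
vertex 2.149 -3.96 0.688
vertex 1.342 -3.812 1.224
vertex 1.554 -3.209 0.482
endloop
endfacet
facet normal 0.769 0.499 -0.400
outer loop
vertex 2.149 -3.96 0.688
vertex 1.554 -3.209 0.482
vertex 2.238 -2.808 2.296
endloop
endfacet
facet normal -0.521 -0.584 -0.623
outer loop
vertex 1.554 -3.209 0.482
vertex 1.342 -3.812 1.224
vertex 0.747 -3.061 1.018
endloop
endfacet
facet normal 0.028 0.974 -0.226
outer loop
vertex 1.554 -3.209 0.482
vertex 0.747 -3.061 1.018
vertex 2.238 -2.808 2.296
endloop
endfacet
facet normal -0.521 -0.584 -0.622
outer loop
vertex 0.747 -3.061 1.018
vertex 1.342 -3.812 1.224
vertex 0.535 -3.664 1.761
endloop
endfacet
facet normal -0.510 0.733 0.450
outer loop
vertex 0.747 -3.061 1.018
vertex 0.535 -3.664 1.761
vertex 2.238 -2.808 2.296
endloop
endfacet
facet normal -0.521 -0.584 -0.622
outer loop
vertex 0.535 -3.664 1.761
vertex 1.342 -3.812 1.224
vertex 1.13 -4.415 1.967
endloop
endfacet
facet normal -0.308 0.017 0.951
outer loop
vertex 0.535 -3.664 1.761
vertex 1.13 -4.415 1.967
vertex 2.238 -2.808 2.296
endloop
endfacet
facet normal -0.521 -0.584 -0.623
outer loop
vertex 1.13 -4.415 1.967
vertex 1.342 -3.812 1.224
vertex 1.937 -4.563 1.431
endloop
endfacet
facet normal 0.432 -0.457 0.777
outer loop
vertex 1.13 -4.415 1.967
vertex 1.937 -4.563 1.431
vertex 2.238 -2.808 2.296
endloop
endfacet

endsolid


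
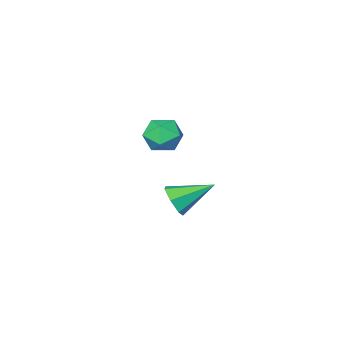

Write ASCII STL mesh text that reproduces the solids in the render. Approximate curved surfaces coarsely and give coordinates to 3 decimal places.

solid 
facet normal 0.806 -0.399 -0.438
outer loop
vertex -0.516 -3.035 -3.527
vertex -1.029 -3.567 -3.986
vertex -0.748 -2.77 -4.195
endloop
endfacet
facet normal 0.168 0.935 0.312
outer loop
vertex -0.516 -3.035 -3.527
vertex -0.748 -2.77 -4.195
vertex -2.591 -2.793 -3.134
endloop
endfacet
facet normal 0.805 -0.399 -0.439
outer loop
vertex -0.748 -2.77 -4.195
vertex -1.029 -3.567 -3.986
vertex -1.193 -3.106 -4.705
endloop
endfacet
facet normal -0.233 0.893 -0.385
outer loop
vertex -0.748 -2.77 -4.195
vertex -1.193 -3.106 -4.705
vertex -2.591 -2.793 -3.134
endloop
endfacet
facet normal 0.805 -0.399 -0.439
outer loop
vertex -1.193 -3.106 -4.705
vertex -1.029 -3.567 -3.986
vertex -1.514 -3.788 -4.674
endloop
endfacet
facet normal -0.685 0.292 -0.668
outer loop
vertex -1.193 -3.106 -4.705
vertex -1.514 -3.788 -4.674
vertex -2.591 -2.793 -3.134
endloop
endfacet
facet normal 0.805 -0.399 -0.439
outer loop
vertex -1.514 -3.788 -4.674
vertex -1.029 -3.567 -3.986
vertex -1.47 -4.304 -4.124
endloop
endfacet
facet normal -0.849 -0.418 -0.324
outer loop
vertex -1.514 -3.788 -4.674
vertex -1.47 -4.304 -4.124
vertex -2.591 -2.793 -3.134
endloop
endfacet
facet normal 0.805 -0.399 -0.439
outer loop
vertex -1.47 -4.304 -4.124
vertex -1.029 -3.567 -3.986
vertex -1.094 -4.265 -3.471
endloop
endfacet
facet normal -0.601 -0.699 0.388
outer loop
vertex -1.47 -4.304 -4.124
vertex -1.094 -4.265 -3.471
vertex -2.591 -2.793 -3.134
endloop
endfacet
facet normal 0.805 -0.399 -0.439
outer loop
vertex -1.094 -4.265 -3.471
vertex -1.029 -3.567 -3.986
vertex -0.669 -3.7 -3.205
endloop
endfacet
facet normal -0.127 -0.343 0.931
outer loop
vertex -1.094 -4.265 -3.471
vertex -0.669 -3.7 -3.205
vertex -2.591 -2.793 -3.134
endloop
endfacet
facet normal 0.806 -0.398 -0.439
outer loop
vertex -0.669 -3.7 -3.205
vertex -1.029 -3.567 -3.986
vertex -0.516 -3.035 -3.527
endloop
endfacet
facet normal 0.215 0.385 0.897
outer loop
vertex -0.669 -3.7 -3.205
vertex -0.516 -3.035 -3.527
vertex -2.591 -2.793 -3.134
endloop
endfacet
facet normal -0.607 0.754 -0.250
outer loop
vertex 0.636 -1.016 0.759
vertex -0.053 -1.414 1.232
vertex 0.513 -0.818 1.654
endloop
endfacet
facet normal 0.069 0.976 -0.206
outer loop
vertex 0.636 -1.016 0.759
vertex 0.513 -0.818 1.654
vertex 1.367 -0.949 1.322
endloop
endfacet
facet normal 0.458 0.590 -0.665
outer loop
vertex 0.636 -1.016 0.759
vertex 1.367 -0.949 1.322
vertex 1.328 -1.627 0.694
endloop
endfacet
facet normal 0.021 0.129 -0.991
outer loop
vertex 0.636 -1.016 0.759
vertex 1.328 -1.627 0.694
vertex 0.45 -1.915 0.638
endloop
endfacet
facet normal -0.638 0.231 -0.735
outer loop
vertex 0.636 -1.016 0.759
vertex 0.45 -1.915 0.638
vertex -0.053 -1.414 1.232
endloop
endfacet
facet normal 0.304 0.838 0.452
outer loop
vertex 1.367 -0.949 1.322
vertex 0.513 -0.818 1.654
vertex 1.13 -1.305 2.142
endloop
endfacet
facet normal -0.790 0.479 0.383
outer loop
vertex 0.513 -0.818 1.654
vertex -0.053 -1.414 1.232
vertex 0.252 -1.593 2.086
endloop
endfacet
facet normal -0.839 -0.366 -0.402
outer loop
vertex -0.053 -1.414 1.232
vertex 0.45 -1.915 0.638
vertex 0.213 -2.271 1.458
endloop
endfacet
facet normal 0.226 -0.531 -0.816
outer loop
vertex 0.45 -1.915 0.638
vertex 1.328 -1.627 0.694
vertex 1.067 -2.402 1.126
endloop
endfacet
facet normal 0.933 0.214 -0.289
outer loop
vertex 1.328 -1.627 0.694
vertex 1.367 -0.949 1.322
vertex 1.633 -1.806 1.548
endloop
endfacet
facet normal -0.021 -0.129 0.991
outer loop
vertex 0.944 -2.204 2.021
vertex 1.13 -1.305 2.142
vertex 0.252 -1.593 2.086
endloop
endfacet
facet normal -0.458 -0.590 0.665
outer loop
vertex 0.944 -2.204 2.021
vertex 0.252 -1.593 2.086
vertex 0.213 -2.271 1.458
endloop
endfacet
facet normal -0.069 -0.976 0.206
outer loop
vertex 0.944 -2.204 2.021
vertex 0.213 -2.271 1.458
vertex 1.067 -2.402 1.126
endloop
endfacet
facet normal 0.607 -0.754 0.250
outer loop
vertex 0.944 -2.204 2.021
vertex 1.067 -2.402 1.126
vertex 1.633 -1.806 1.548
endloop
endfacet
facet normal 0.638 -0.231 0.735
outer loop
vertex 0.944 -2.204 2.021
vertex 1.633 -1.806 1.548
vertex 1.13 -1.305 2.142
endloop
endfacet
facet normal -0.226 0.531 0.816
outer loop
vertex 0.252 -1.593 2.086
vertex 1.13 -1.305 2.142
vertex 0.513 -0.818 1.654
endloop
endfacet
facet normal -0.933 -0.214 0.289
outer loop
vertex 0.213 -2.271 1.458
vertex 0.252 -1.593 2.086
vertex -0.053 -1.414 1.232
endloop
endfacet
facet normal -0.304 -0.838 -0.452
outer loop
vertex 1.067 -2.402 1.126
vertex 0.213 -2.271 1.458
vertex 0.45 -1.915 0.638
endloop
endfacet
facet normal 0.790 -0.479 -0.383
outer loop
vertex 1.633 -1.806 1.548
vertex 1.067 -2.402 1.126
vertex 1.328 -1.627 0.694
endloop
endfacet
facet normal 0.839 0.366 0.402
outer loop
vertex 1.13 -1.305 2.142
vertex 1.633 -1.806 1.548
vertex 1.367 -0.949 1.322
endloop
endfacet

endsolid


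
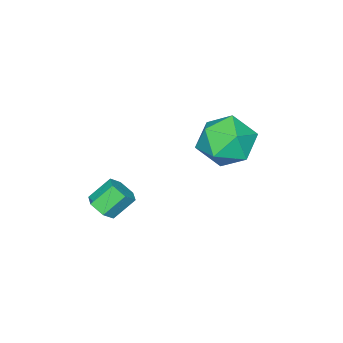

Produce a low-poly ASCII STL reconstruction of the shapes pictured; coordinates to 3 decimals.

solid 
facet normal 0.607 -0.384 -0.696
outer loop
vertex 4.614 -0.473 -2.997
vertex 4.156 -0.399 -3.437
vertex 4.576 0.072 -3.331
endloop
endfacet
facet normal 0.793 0.357 0.493
outer loop
vertex 4.614 -0.473 -2.997
vertex 4.576 0.072 -3.331
vertex 3.923 -0.035 -2.203
endloop
endfacet
facet normal 0.793 0.357 0.493
outer loop
vertex 3.923 -0.035 -2.203
vertex 4.576 0.072 -3.331
vertex 3.885 0.509 -2.536
endloop
endfacet
facet normal -0.606 0.384 0.697
outer loop
vertex 3.923 -0.035 -2.203
vertex 3.885 0.509 -2.536
vertex 3.464 0.039 -2.643
endloop
endfacet
facet normal 0.606 -0.384 -0.697
outer loop
vertex 4.576 0.072 -3.331
vertex 4.156 -0.399 -3.437
vertex 4.117 0.146 -3.771
endloop
endfacet
facet normal 0.344 0.916 -0.205
outer loop
vertex 4.576 0.072 -3.331
vertex 4.117 0.146 -3.771
vertex 3.885 0.509 -2.536
endloop
endfacet
facet normal 0.344 0.916 -0.205
outer loop
vertex 3.885 0.509 -2.536
vertex 4.117 0.146 -3.771
vertex 3.426 0.583 -2.976
endloop
endfacet
facet normal -0.606 0.384 0.697
outer loop
vertex 3.885 0.509 -2.536
vertex 3.426 0.583 -2.976
vertex 3.464 0.039 -2.643
endloop
endfacet
facet normal 0.606 -0.384 -0.697
outer loop
vertex 4.117 0.146 -3.771
vertex 4.156 -0.399 -3.437
vertex 3.697 -0.325 -3.877
endloop
endfacet
facet normal -0.450 0.558 -0.698
outer loop
vertex 4.117 0.146 -3.771
vertex 3.697 -0.325 -3.877
vertex 3.426 0.583 -2.976
endloop
endfacet
facet normal -0.448 0.559 -0.698
outer loop
vertex 3.426 0.583 -2.976
vertex 3.697 -0.325 -3.877
vertex 3.006 0.113 -3.083
endloop
endfacet
facet normal -0.607 0.384 0.696
outer loop
vertex 3.426 0.583 -2.976
vertex 3.006 0.113 -3.083
vertex 3.464 0.039 -2.643
endloop
endfacet
facet normal 0.606 -0.384 -0.697
outer loop
vertex 3.697 -0.325 -3.877
vertex 4.156 -0.399 -3.437
vertex 3.735 -0.869 -3.544
endloop
endfacet
facet normal -0.793 -0.357 -0.493
outer loop
vertex 3.697 -0.325 -3.877
vertex 3.735 -0.869 -3.544
vertex 3.006 0.113 -3.083
endloop
endfacet
facet normal -0.793 -0.357 -0.493
outer loop
vertex 3.006 0.113 -3.083
vertex 3.735 -0.869 -3.544
vertex 3.044 -0.432 -2.749
endloop
endfacet
facet normal -0.607 0.384 0.696
outer loop
vertex 3.006 0.113 -3.083
vertex 3.044 -0.432 -2.749
vertex 3.464 0.039 -2.643
endloop
endfacet
facet normal 0.606 -0.384 -0.697
outer loop
vertex 3.735 -0.869 -3.544
vertex 4.156 -0.399 -3.437
vertex 4.194 -0.943 -3.104
endloop
endfacet
facet normal -0.344 -0.916 0.205
outer loop
vertex 3.735 -0.869 -3.544
vertex 4.194 -0.943 -3.104
vertex 3.044 -0.432 -2.749
endloop
endfacet
facet normal -0.344 -0.916 0.205
outer loop
vertex 3.044 -0.432 -2.749
vertex 4.194 -0.943 -3.104
vertex 3.503 -0.506 -2.309
endloop
endfacet
facet normal -0.606 0.384 0.697
outer loop
vertex 3.044 -0.432 -2.749
vertex 3.503 -0.506 -2.309
vertex 3.464 0.039 -2.643
endloop
endfacet
facet normal 0.607 -0.384 -0.696
outer loop
vertex 4.194 -0.943 -3.104
vertex 4.156 -0.399 -3.437
vertex 4.614 -0.473 -2.997
endloop
endfacet
facet normal 0.448 -0.559 0.697
outer loop
vertex 4.194 -0.943 -3.104
vertex 4.614 -0.473 -2.997
vertex 3.503 -0.506 -2.309
endloop
endfacet
facet normal 0.449 -0.558 0.698
outer loop
vertex 3.503 -0.506 -2.309
vertex 4.614 -0.473 -2.997
vertex 3.923 -0.035 -2.203
endloop
endfacet
facet normal -0.606 0.384 0.697
outer loop
vertex 3.503 -0.506 -2.309
vertex 3.923 -0.035 -2.203
vertex 3.464 0.039 -2.643
endloop
endfacet
facet normal -0.839 0.159 0.521
outer loop
vertex -1.33 1.491 -1.283
vertex -0.662 1.691 -0.269
vertex -0.947 2.629 -1.013
endloop
endfacet
facet normal -0.923 0.349 -0.161
outer loop
vertex -1.33 1.491 -1.283
vertex -0.947 2.629 -1.013
vertex -0.898 2.223 -2.173
endloop
endfacet
facet normal -0.793 -0.222 -0.568
outer loop
vertex -1.33 1.491 -1.283
vertex -0.898 2.223 -2.173
vertex -0.583 1.034 -2.147
endloop
endfacet
facet normal -0.627 -0.767 -0.136
outer loop
vertex -1.33 1.491 -1.283
vertex -0.583 1.034 -2.147
vertex -0.436 0.705 -0.97
endloop
endfacet
facet normal -0.655 -0.532 0.537
outer loop
vertex -1.33 1.491 -1.283
vertex -0.436 0.705 -0.97
vertex -0.662 1.691 -0.269
endloop
endfacet
facet normal -0.434 0.845 -0.314
outer loop
vertex -0.898 2.223 -2.173
vertex -0.947 2.629 -1.013
vertex 0.036 2.875 -1.71
endloop
endfacet
facet normal -0.296 0.537 0.790
outer loop
vertex -0.947 2.629 -1.013
vertex -0.662 1.691 -0.269
vertex 0.183 2.546 -0.533
endloop
endfacet
facet normal 0.000 -0.579 0.815
outer loop
vertex -0.662 1.691 -0.269
vertex -0.436 0.705 -0.97
vertex 0.498 1.357 -0.507
endloop
endfacet
facet normal 0.046 -0.961 -0.274
outer loop
vertex -0.436 0.705 -0.97
vertex -0.583 1.034 -2.147
vertex 0.547 0.951 -1.667
endloop
endfacet
facet normal -0.222 -0.080 -0.972
outer loop
vertex -0.583 1.034 -2.147
vertex -0.898 2.223 -2.173
vertex 0.262 1.889 -2.411
endloop
endfacet
facet normal 0.627 0.767 0.136
outer loop
vertex 0.93 2.089 -1.397
vertex 0.036 2.875 -1.71
vertex 0.183 2.546 -0.533
endloop
endfacet
facet normal 0.793 0.222 0.568
outer loop
vertex 0.93 2.089 -1.397
vertex 0.183 2.546 -0.533
vertex 0.498 1.357 -0.507
endloop
endfacet
facet normal 0.923 -0.349 0.161
outer loop
vertex 0.93 2.089 -1.397
vertex 0.498 1.357 -0.507
vertex 0.547 0.951 -1.667
endloop
endfacet
facet normal 0.839 -0.159 -0.521
outer loop
vertex 0.93 2.089 -1.397
vertex 0.547 0.951 -1.667
vertex 0.262 1.889 -2.411
endloop
endfacet
facet normal 0.655 0.532 -0.537
outer loop
vertex 0.93 2.089 -1.397
vertex 0.262 1.889 -2.411
vertex 0.036 2.875 -1.71
endloop
endfacet
facet normal -0.046 0.961 0.274
outer loop
vertex 0.183 2.546 -0.533
vertex 0.036 2.875 -1.71
vertex -0.947 2.629 -1.013
endloop
endfacet
facet normal 0.222 0.080 0.972
outer loop
vertex 0.498 1.357 -0.507
vertex 0.183 2.546 -0.533
vertex -0.662 1.691 -0.269
endloop
endfacet
facet normal 0.434 -0.845 0.314
outer loop
vertex 0.547 0.951 -1.667
vertex 0.498 1.357 -0.507
vertex -0.436 0.705 -0.97
endloop
endfacet
facet normal 0.296 -0.537 -0.790
outer loop
vertex 0.262 1.889 -2.411
vertex 0.547 0.951 -1.667
vertex -0.583 1.034 -2.147
endloop
endfacet
facet normal -0.000 0.579 -0.815
outer loop
vertex 0.036 2.875 -1.71
vertex 0.262 1.889 -2.411
vertex -0.898 2.223 -2.173
endloop
endfacet

endsolid


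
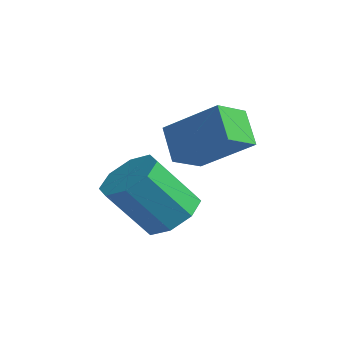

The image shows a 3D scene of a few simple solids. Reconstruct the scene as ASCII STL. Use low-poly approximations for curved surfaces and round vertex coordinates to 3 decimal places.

solid 
facet normal -0.640 0.300 0.707
outer loop
vertex 1.425 1.764 4.179
vertex 1.372 2.924 3.639
vertex -0.209 1.127 2.97
endloop
endfacet
facet normal 0.041 -0.906 0.422
outer loop
vertex 0.668 0.716 2.001
vertex 1.425 1.764 4.179
vertex -0.209 1.127 2.97
endloop
endfacet
facet normal -0.640 0.300 0.707
outer loop
vertex -0.209 1.127 2.97
vertex 1.372 2.924 3.639
vertex -0.262 2.286 2.431
endloop
endfacet
facet normal -0.767 -0.299 -0.568
outer loop
vertex -0.262 2.286 2.431
vertex 0.668 0.716 2.001
vertex -0.209 1.127 2.97
endloop
endfacet
facet normal 0.767 0.299 0.567
outer loop
vertex 1.425 1.764 4.179
vertex 2.249 2.513 2.67
vertex 1.372 2.924 3.639
endloop
endfacet
facet normal 0.042 -0.906 0.421
outer loop
vertex 2.302 1.354 3.209
vertex 1.425 1.764 4.179
vertex 0.668 0.716 2.001
endloop
endfacet
facet normal 0.767 0.299 0.567
outer loop
vertex 2.302 1.354 3.209
vertex 2.249 2.513 2.67
vertex 1.425 1.764 4.179
endloop
endfacet
facet normal -0.042 0.906 -0.422
outer loop
vertex 1.372 2.924 3.639
vertex 2.249 2.513 2.67
vertex -0.262 2.286 2.431
endloop
endfacet
facet normal -0.767 -0.299 -0.567
outer loop
vertex 0.615 1.876 1.461
vertex 0.668 0.716 2.001
vertex -0.262 2.286 2.431
endloop
endfacet
facet normal -0.042 0.906 -0.421
outer loop
vertex -0.262 2.286 2.431
vertex 2.249 2.513 2.67
vertex 0.615 1.876 1.461
endloop
endfacet
facet normal 0.640 -0.300 -0.707
outer loop
vertex 0.615 1.876 1.461
vertex 2.302 1.354 3.209
vertex 0.668 0.716 2.001
endloop
endfacet
facet normal 0.640 -0.300 -0.707
outer loop
vertex 2.249 2.513 2.67
vertex 2.302 1.354 3.209
vertex 0.615 1.876 1.461
endloop
endfacet
facet normal 0.317 0.514 -0.797
outer loop
vertex 1.994 0.614 0.909
vertex 1.348 0.093 0.316
vertex 1.295 0.958 0.853
endloop
endfacet
facet normal 0.314 0.736 0.600
outer loop
vertex 1.994 0.614 0.909
vertex 1.295 0.958 0.853
vertex 1.338 -0.452 2.558
endloop
endfacet
facet normal 0.314 0.736 0.600
outer loop
vertex 1.338 -0.452 2.558
vertex 1.295 0.958 0.853
vertex 0.639 -0.108 2.502
endloop
endfacet
facet normal -0.317 -0.515 0.796
outer loop
vertex 1.338 -0.452 2.558
vertex 0.639 -0.108 2.502
vertex 0.692 -0.973 1.964
endloop
endfacet
facet normal 0.316 0.514 -0.797
outer loop
vertex 1.295 0.958 0.853
vertex 1.348 0.093 0.316
vertex 0.627 0.795 0.483
endloop
endfacet
facet normal -0.410 0.832 0.374
outer loop
vertex 1.295 0.958 0.853
vertex 0.627 0.795 0.483
vertex 0.639 -0.108 2.502
endloop
endfacet
facet normal -0.409 0.832 0.375
outer loop
vertex 0.639 -0.108 2.502
vertex 0.627 0.795 0.483
vertex -0.029 -0.27 2.132
endloop
endfacet
facet normal -0.316 -0.515 0.797
outer loop
vertex 0.639 -0.108 2.502
vertex -0.029 -0.27 2.132
vertex 0.692 -0.973 1.964
endloop
endfacet
facet normal 0.317 0.515 -0.796
outer loop
vertex 0.627 0.795 0.483
vertex 1.348 0.093 0.316
vertex 0.382 0.221 0.014
endloop
endfacet
facet normal -0.895 0.440 -0.072
outer loop
vertex 0.627 0.795 0.483
vertex 0.382 0.221 0.014
vertex -0.029 -0.27 2.132
endloop
endfacet
facet normal -0.895 0.440 -0.072
outer loop
vertex -0.029 -0.27 2.132
vertex 0.382 0.221 0.014
vertex -0.274 -0.845 1.663
endloop
endfacet
facet normal -0.316 -0.515 0.797
outer loop
vertex -0.029 -0.27 2.132
vertex -0.274 -0.845 1.663
vertex 0.692 -0.973 1.964
endloop
endfacet
facet normal 0.317 0.515 -0.796
outer loop
vertex 0.382 0.221 0.014
vertex 1.348 0.093 0.316
vertex 0.702 -0.428 -0.278
endloop
endfacet
facet normal -0.855 -0.208 -0.475
outer loop
vertex 0.382 0.221 0.014
vertex 0.702 -0.428 -0.278
vertex -0.274 -0.845 1.663
endloop
endfacet
facet normal -0.855 -0.208 -0.475
outer loop
vertex -0.274 -0.845 1.663
vertex 0.702 -0.428 -0.278
vertex 0.046 -1.494 1.371
endloop
endfacet
facet normal -0.316 -0.515 0.797
outer loop
vertex -0.274 -0.845 1.663
vertex 0.046 -1.494 1.371
vertex 0.692 -0.973 1.964
endloop
endfacet
facet normal 0.317 0.515 -0.796
outer loop
vertex 0.702 -0.428 -0.278
vertex 1.348 0.093 0.316
vertex 1.401 -0.772 -0.222
endloop
endfacet
facet normal -0.314 -0.736 -0.600
outer loop
vertex 0.702 -0.428 -0.278
vertex 1.401 -0.772 -0.222
vertex 0.046 -1.494 1.371
endloop
endfacet
facet normal -0.314 -0.736 -0.600
outer loop
vertex 0.046 -1.494 1.371
vertex 1.401 -0.772 -0.222
vertex 0.745 -1.838 1.427
endloop
endfacet
facet normal -0.317 -0.514 0.797
outer loop
vertex 0.046 -1.494 1.371
vertex 0.745 -1.838 1.427
vertex 0.692 -0.973 1.964
endloop
endfacet
facet normal 0.316 0.515 -0.797
outer loop
vertex 1.401 -0.772 -0.222
vertex 1.348 0.093 0.316
vertex 2.069 -0.61 0.148
endloop
endfacet
facet normal 0.409 -0.832 -0.375
outer loop
vertex 1.401 -0.772 -0.222
vertex 2.069 -0.61 0.148
vertex 0.745 -1.838 1.427
endloop
endfacet
facet normal 0.410 -0.832 -0.374
outer loop
vertex 0.745 -1.838 1.427
vertex 2.069 -0.61 0.148
vertex 1.413 -1.675 1.797
endloop
endfacet
facet normal -0.316 -0.514 0.797
outer loop
vertex 0.745 -1.838 1.427
vertex 1.413 -1.675 1.797
vertex 0.692 -0.973 1.964
endloop
endfacet
facet normal 0.316 0.515 -0.797
outer loop
vertex 2.069 -0.61 0.148
vertex 1.348 0.093 0.316
vertex 2.314 -0.035 0.617
endloop
endfacet
facet normal 0.895 -0.440 0.072
outer loop
vertex 2.069 -0.61 0.148
vertex 2.314 -0.035 0.617
vertex 1.413 -1.675 1.797
endloop
endfacet
facet normal 0.895 -0.440 0.071
outer loop
vertex 1.413 -1.675 1.797
vertex 2.314 -0.035 0.617
vertex 1.658 -1.101 2.266
endloop
endfacet
facet normal -0.317 -0.515 0.796
outer loop
vertex 1.413 -1.675 1.797
vertex 1.658 -1.101 2.266
vertex 0.692 -0.973 1.964
endloop
endfacet
facet normal 0.316 0.515 -0.797
outer loop
vertex 2.314 -0.035 0.617
vertex 1.348 0.093 0.316
vertex 1.994 0.614 0.909
endloop
endfacet
facet normal 0.855 0.208 0.475
outer loop
vertex 2.314 -0.035 0.617
vertex 1.994 0.614 0.909
vertex 1.658 -1.101 2.266
endloop
endfacet
facet normal 0.855 0.208 0.475
outer loop
vertex 1.658 -1.101 2.266
vertex 1.994 0.614 0.909
vertex 1.338 -0.452 2.558
endloop
endfacet
facet normal -0.317 -0.515 0.796
outer loop
vertex 1.658 -1.101 2.266
vertex 1.338 -0.452 2.558
vertex 0.692 -0.973 1.964
endloop
endfacet

endsolid


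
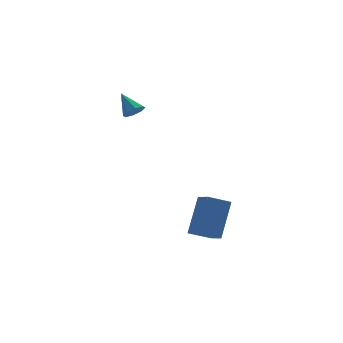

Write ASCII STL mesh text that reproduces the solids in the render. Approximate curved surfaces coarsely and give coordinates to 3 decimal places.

solid 
facet normal 0.277 -0.708 -0.650
outer loop
vertex -0.106 2.794 2.961
vertex -0.668 2.727 2.794
vertex -0.218 3.065 2.618
endloop
endfacet
facet normal 0.750 0.616 0.242
outer loop
vertex -0.106 2.794 2.961
vertex -0.218 3.065 2.618
vertex -1.032 3.653 3.646
endloop
endfacet
facet normal 0.276 -0.707 -0.651
outer loop
vertex -0.218 3.065 2.618
vertex -0.668 2.727 2.794
vertex -0.594 3.139 2.378
endloop
endfacet
facet normal 0.339 0.907 -0.251
outer loop
vertex -0.218 3.065 2.618
vertex -0.594 3.139 2.378
vertex -1.032 3.653 3.646
endloop
endfacet
facet normal 0.277 -0.707 -0.651
outer loop
vertex -0.594 3.139 2.378
vertex -0.668 2.727 2.794
vertex -1.013 2.971 2.382
endloop
endfacet
facet normal -0.336 0.827 -0.451
outer loop
vertex -0.594 3.139 2.378
vertex -1.013 2.971 2.382
vertex -1.032 3.653 3.646
endloop
endfacet
facet normal 0.278 -0.707 -0.651
outer loop
vertex -1.013 2.971 2.382
vertex -0.668 2.727 2.794
vertex -1.23 2.66 2.627
endloop
endfacet
facet normal -0.875 0.421 -0.240
outer loop
vertex -1.013 2.971 2.382
vertex -1.23 2.66 2.627
vertex -1.032 3.653 3.646
endloop
endfacet
facet normal 0.277 -0.708 -0.649
outer loop
vertex -1.23 2.66 2.627
vertex -0.668 2.727 2.794
vertex -1.119 2.389 2.97
endloop
endfacet
facet normal -0.964 -0.071 0.256
outer loop
vertex -1.23 2.66 2.627
vertex -1.119 2.389 2.97
vertex -1.032 3.653 3.646
endloop
endfacet
facet normal 0.275 -0.707 -0.652
outer loop
vertex -1.119 2.389 2.97
vertex -0.668 2.727 2.794
vertex -0.743 2.315 3.209
endloop
endfacet
facet normal -0.550 -0.364 0.752
outer loop
vertex -1.119 2.389 2.97
vertex -0.743 2.315 3.209
vertex -1.032 3.653 3.646
endloop
endfacet
facet normal 0.279 -0.706 -0.651
outer loop
vertex -0.743 2.315 3.209
vertex -0.668 2.727 2.794
vertex -0.324 2.483 3.206
endloop
endfacet
facet normal 0.121 -0.285 0.951
outer loop
vertex -0.743 2.315 3.209
vertex -0.324 2.483 3.206
vertex -1.032 3.653 3.646
endloop
endfacet
facet normal 0.278 -0.707 -0.650
outer loop
vertex -0.324 2.483 3.206
vertex -0.668 2.727 2.794
vertex -0.106 2.794 2.961
endloop
endfacet
facet normal 0.660 0.121 0.741
outer loop
vertex -0.324 2.483 3.206
vertex -0.106 2.794 2.961
vertex -1.032 3.653 3.646
endloop
endfacet
facet normal -0.386 -0.460 -0.800
outer loop
vertex 0.212 -3.924 -1.958
vertex 0.079 -2.951 -2.454
vertex 1.291 -4.015 -2.426
endloop
endfacet
facet normal 0.121 -0.885 0.450
outer loop
vertex 2.101 -3.049 -0.746
vertex 0.212 -3.924 -1.958
vertex 1.291 -4.015 -2.426
endloop
endfacet
facet normal -0.386 -0.460 -0.800
outer loop
vertex 1.291 -4.015 -2.426
vertex 0.079 -2.951 -2.454
vertex 1.158 -3.042 -2.922
endloop
endfacet
facet normal 0.915 -0.077 -0.397
outer loop
vertex 1.158 -3.042 -2.922
vertex 2.101 -3.049 -0.746
vertex 1.291 -4.015 -2.426
endloop
endfacet
facet normal -0.915 0.077 0.397
outer loop
vertex 0.212 -3.924 -1.958
vertex 0.889 -1.985 -0.774
vertex 0.079 -2.951 -2.454
endloop
endfacet
facet normal 0.121 -0.885 0.450
outer loop
vertex 1.022 -2.958 -0.278
vertex 0.212 -3.924 -1.958
vertex 2.101 -3.049 -0.746
endloop
endfacet
facet normal -0.915 0.077 0.397
outer loop
vertex 1.022 -2.958 -0.278
vertex 0.889 -1.985 -0.774
vertex 0.212 -3.924 -1.958
endloop
endfacet
facet normal -0.121 0.885 -0.450
outer loop
vertex 0.079 -2.951 -2.454
vertex 0.889 -1.985 -0.774
vertex 1.158 -3.042 -2.922
endloop
endfacet
facet normal 0.915 -0.077 -0.397
outer loop
vertex 1.968 -2.076 -1.242
vertex 2.101 -3.049 -0.746
vertex 1.158 -3.042 -2.922
endloop
endfacet
facet normal -0.121 0.885 -0.450
outer loop
vertex 1.158 -3.042 -2.922
vertex 0.889 -1.985 -0.774
vertex 1.968 -2.076 -1.242
endloop
endfacet
facet normal 0.386 0.460 0.800
outer loop
vertex 1.968 -2.076 -1.242
vertex 1.022 -2.958 -0.278
vertex 2.101 -3.049 -0.746
endloop
endfacet
facet normal 0.386 0.460 0.800
outer loop
vertex 0.889 -1.985 -0.774
vertex 1.022 -2.958 -0.278
vertex 1.968 -2.076 -1.242
endloop
endfacet

endsolid


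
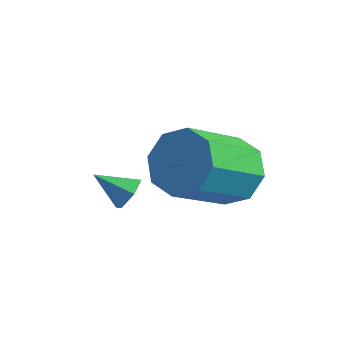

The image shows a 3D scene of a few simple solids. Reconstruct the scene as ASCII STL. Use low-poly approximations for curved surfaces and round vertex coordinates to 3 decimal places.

solid 
facet normal 0.810 0.243 -0.533
outer loop
vertex -0.407 -2.846 -2.066
vertex -0.591 -3.117 -2.469
vertex -0.709 -2.613 -2.419
endloop
endfacet
facet normal -0.263 0.686 0.678
outer loop
vertex -0.407 -2.846 -2.066
vertex -0.709 -2.613 -2.419
vertex -1.409 -3.363 -1.931
endloop
endfacet
facet normal 0.811 0.243 -0.533
outer loop
vertex -0.709 -2.613 -2.419
vertex -0.591 -3.117 -2.469
vertex -0.893 -2.885 -2.823
endloop
endfacet
facet normal -0.757 0.647 -0.091
outer loop
vertex -0.709 -2.613 -2.419
vertex -0.893 -2.885 -2.823
vertex -1.409 -3.363 -1.931
endloop
endfacet
facet normal 0.811 0.243 -0.533
outer loop
vertex -0.893 -2.885 -2.823
vertex -0.591 -3.117 -2.469
vertex -0.775 -3.389 -2.873
endloop
endfacet
facet normal -0.823 -0.138 -0.550
outer loop
vertex -0.893 -2.885 -2.823
vertex -0.775 -3.389 -2.873
vertex -1.409 -3.363 -1.931
endloop
endfacet
facet normal 0.811 0.243 -0.533
outer loop
vertex -0.775 -3.389 -2.873
vertex -0.591 -3.117 -2.469
vertex -0.473 -3.621 -2.519
endloop
endfacet
facet normal -0.396 -0.886 -0.242
outer loop
vertex -0.775 -3.389 -2.873
vertex -0.473 -3.621 -2.519
vertex -1.409 -3.363 -1.931
endloop
endfacet
facet normal 0.809 0.243 -0.535
outer loop
vertex -0.473 -3.621 -2.519
vertex -0.591 -3.117 -2.469
vertex -0.288 -3.35 -2.116
endloop
endfacet
facet normal 0.096 -0.846 0.525
outer loop
vertex -0.473 -3.621 -2.519
vertex -0.288 -3.35 -2.116
vertex -1.409 -3.363 -1.931
endloop
endfacet
facet normal 0.810 0.244 -0.534
outer loop
vertex -0.288 -3.35 -2.116
vertex -0.591 -3.117 -2.469
vertex -0.407 -2.846 -2.066
endloop
endfacet
facet normal 0.163 -0.059 0.985
outer loop
vertex -0.288 -3.35 -2.116
vertex -0.407 -2.846 -2.066
vertex -1.409 -3.363 -1.931
endloop
endfacet
facet normal 0.243 0.715 -0.655
outer loop
vertex 2.459 -2.095 -1.073
vertex 1.585 -2.059 -1.358
vertex 2.076 -1.631 -0.709
endloop
endfacet
facet normal 0.803 0.231 0.550
outer loop
vertex 2.459 -2.095 -1.073
vertex 2.076 -1.631 -0.709
vertex 1.949 -3.597 0.303
endloop
endfacet
facet normal 0.803 0.231 0.550
outer loop
vertex 1.949 -3.597 0.303
vertex 2.076 -1.631 -0.709
vertex 1.565 -3.132 0.668
endloop
endfacet
facet normal -0.243 -0.715 0.655
outer loop
vertex 1.949 -3.597 0.303
vertex 1.565 -3.132 0.668
vertex 1.075 -3.561 0.018
endloop
endfacet
facet normal 0.244 0.715 -0.656
outer loop
vertex 2.076 -1.631 -0.709
vertex 1.585 -2.059 -1.358
vertex 1.405 -1.417 -0.725
endloop
endfacet
facet normal 0.183 0.630 0.755
outer loop
vertex 2.076 -1.631 -0.709
vertex 1.405 -1.417 -0.725
vertex 1.565 -3.132 0.668
endloop
endfacet
facet normal 0.183 0.630 0.755
outer loop
vertex 1.565 -3.132 0.668
vertex 1.405 -1.417 -0.725
vertex 0.894 -2.918 0.652
endloop
endfacet
facet normal -0.244 -0.715 0.655
outer loop
vertex 1.565 -3.132 0.668
vertex 0.894 -2.918 0.652
vertex 1.075 -3.561 0.018
endloop
endfacet
facet normal 0.243 0.715 -0.656
outer loop
vertex 1.405 -1.417 -0.725
vertex 1.585 -2.059 -1.358
vertex 0.84 -1.58 -1.112
endloop
endfacet
facet normal -0.545 0.660 0.517
outer loop
vertex 1.405 -1.417 -0.725
vertex 0.84 -1.58 -1.112
vertex 0.894 -2.918 0.652
endloop
endfacet
facet normal -0.545 0.660 0.517
outer loop
vertex 0.894 -2.918 0.652
vertex 0.84 -1.58 -1.112
vertex 0.329 -3.081 0.265
endloop
endfacet
facet normal -0.243 -0.715 0.656
outer loop
vertex 0.894 -2.918 0.652
vertex 0.329 -3.081 0.265
vertex 1.075 -3.561 0.018
endloop
endfacet
facet normal 0.243 0.715 -0.656
outer loop
vertex 0.84 -1.58 -1.112
vertex 1.585 -2.059 -1.358
vertex 0.711 -2.023 -1.643
endloop
endfacet
facet normal -0.952 0.304 -0.022
outer loop
vertex 0.84 -1.58 -1.112
vertex 0.711 -2.023 -1.643
vertex 0.329 -3.081 0.265
endloop
endfacet
facet normal -0.953 0.302 -0.023
outer loop
vertex 0.329 -3.081 0.265
vertex 0.711 -2.023 -1.643
vertex 0.201 -3.525 -0.267
endloop
endfacet
facet normal -0.243 -0.715 0.655
outer loop
vertex 0.329 -3.081 0.265
vertex 0.201 -3.525 -0.267
vertex 1.075 -3.561 0.018
endloop
endfacet
facet normal 0.243 0.715 -0.655
outer loop
vertex 0.711 -2.023 -1.643
vertex 1.585 -2.059 -1.358
vertex 1.095 -2.488 -2.008
endloop
endfacet
facet normal -0.803 -0.231 -0.550
outer loop
vertex 0.711 -2.023 -1.643
vertex 1.095 -2.488 -2.008
vertex 0.201 -3.525 -0.267
endloop
endfacet
facet normal -0.803 -0.231 -0.550
outer loop
vertex 0.201 -3.525 -0.267
vertex 1.095 -2.488 -2.008
vertex 0.584 -3.989 -0.631
endloop
endfacet
facet normal -0.243 -0.715 0.655
outer loop
vertex 0.201 -3.525 -0.267
vertex 0.584 -3.989 -0.631
vertex 1.075 -3.561 0.018
endloop
endfacet
facet normal 0.244 0.715 -0.655
outer loop
vertex 1.095 -2.488 -2.008
vertex 1.585 -2.059 -1.358
vertex 1.766 -2.702 -1.992
endloop
endfacet
facet normal -0.183 -0.630 -0.755
outer loop
vertex 1.095 -2.488 -2.008
vertex 1.766 -2.702 -1.992
vertex 0.584 -3.989 -0.631
endloop
endfacet
facet normal -0.183 -0.630 -0.755
outer loop
vertex 0.584 -3.989 -0.631
vertex 1.766 -2.702 -1.992
vertex 1.255 -4.203 -0.615
endloop
endfacet
facet normal -0.244 -0.715 0.656
outer loop
vertex 0.584 -3.989 -0.631
vertex 1.255 -4.203 -0.615
vertex 1.075 -3.561 0.018
endloop
endfacet
facet normal 0.243 0.715 -0.656
outer loop
vertex 1.766 -2.702 -1.992
vertex 1.585 -2.059 -1.358
vertex 2.331 -2.539 -1.605
endloop
endfacet
facet normal 0.545 -0.660 -0.517
outer loop
vertex 1.766 -2.702 -1.992
vertex 2.331 -2.539 -1.605
vertex 1.255 -4.203 -0.615
endloop
endfacet
facet normal 0.545 -0.660 -0.517
outer loop
vertex 1.255 -4.203 -0.615
vertex 2.331 -2.539 -1.605
vertex 1.82 -4.04 -0.228
endloop
endfacet
facet normal -0.243 -0.715 0.656
outer loop
vertex 1.255 -4.203 -0.615
vertex 1.82 -4.04 -0.228
vertex 1.075 -3.561 0.018
endloop
endfacet
facet normal 0.243 0.715 -0.655
outer loop
vertex 2.331 -2.539 -1.605
vertex 1.585 -2.059 -1.358
vertex 2.459 -2.095 -1.073
endloop
endfacet
facet normal 0.953 -0.303 0.023
outer loop
vertex 2.331 -2.539 -1.605
vertex 2.459 -2.095 -1.073
vertex 1.82 -4.04 -0.228
endloop
endfacet
facet normal 0.953 -0.303 0.022
outer loop
vertex 1.82 -4.04 -0.228
vertex 2.459 -2.095 -1.073
vertex 1.949 -3.597 0.303
endloop
endfacet
facet normal -0.243 -0.715 0.656
outer loop
vertex 1.82 -4.04 -0.228
vertex 1.949 -3.597 0.303
vertex 1.075 -3.561 0.018
endloop
endfacet

endsolid


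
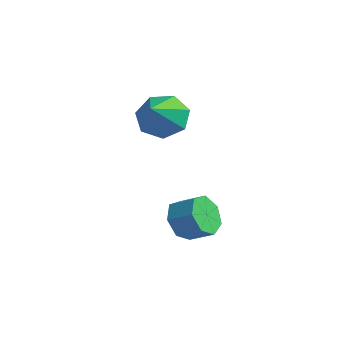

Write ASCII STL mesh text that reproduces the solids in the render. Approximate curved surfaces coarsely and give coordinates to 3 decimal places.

solid 
facet normal -0.479 0.667 -0.571
outer loop
vertex -1.25 -0.852 1.224
vertex -2.167 -1.16 1.633
vertex -1.519 -0.405 1.971
endloop
endfacet
facet normal 0.953 0.214 0.215
outer loop
vertex -1.25 -0.852 1.224
vertex -1.519 -0.405 1.971
vertex -1.233 -2.46 2.747
endloop
endfacet
facet normal -0.479 0.667 -0.571
outer loop
vertex -1.519 -0.405 1.971
vertex -2.167 -1.16 1.633
vertex -2.276 -0.527 2.464
endloop
endfacet
facet normal 0.465 0.369 0.805
outer loop
vertex -1.519 -0.405 1.971
vertex -2.276 -0.527 2.464
vertex -1.233 -2.46 2.747
endloop
endfacet
facet normal -0.479 0.667 -0.571
outer loop
vertex -2.276 -0.527 2.464
vertex -2.167 -1.16 1.633
vertex -2.951 -1.125 2.331
endloop
endfacet
facet normal -0.216 0.026 0.976
outer loop
vertex -2.276 -0.527 2.464
vertex -2.951 -1.125 2.331
vertex -1.233 -2.46 2.747
endloop
endfacet
facet normal -0.478 0.667 -0.571
outer loop
vertex -2.951 -1.125 2.331
vertex -2.167 -1.16 1.633
vertex -3.035 -1.749 1.672
endloop
endfacet
facet normal -0.577 -0.555 0.599
outer loop
vertex -2.951 -1.125 2.331
vertex -3.035 -1.749 1.672
vertex -1.233 -2.46 2.747
endloop
endfacet
facet normal -0.478 0.667 -0.572
outer loop
vertex -3.035 -1.749 1.672
vertex -2.167 -1.16 1.633
vertex -2.465 -1.93 0.984
endloop
endfacet
facet normal -0.346 -0.937 -0.040
outer loop
vertex -3.035 -1.749 1.672
vertex -2.465 -1.93 0.984
vertex -1.233 -2.46 2.747
endloop
endfacet
facet normal -0.479 0.667 -0.571
outer loop
vertex -2.465 -1.93 0.984
vertex -2.167 -1.16 1.633
vertex -1.671 -1.53 0.785
endloop
endfacet
facet normal 0.304 -0.833 -0.463
outer loop
vertex -2.465 -1.93 0.984
vertex -1.671 -1.53 0.785
vertex -1.233 -2.46 2.747
endloop
endfacet
facet normal -0.479 0.667 -0.571
outer loop
vertex -1.671 -1.53 0.785
vertex -2.167 -1.16 1.633
vertex -1.25 -0.852 1.224
endloop
endfacet
facet normal 0.881 -0.321 -0.349
outer loop
vertex -1.671 -1.53 0.785
vertex -1.25 -0.852 1.224
vertex -1.233 -2.46 2.747
endloop
endfacet
facet normal -0.798 -0.382 -0.466
outer loop
vertex 0.601 -2.142 -3.301
vertex 0.125 -2.108 -2.514
vertex 0.199 -1.465 -3.168
endloop
endfacet
facet normal 0.332 0.368 -0.869
outer loop
vertex 0.601 -2.142 -3.301
vertex 0.199 -1.465 -3.168
vertex 1.471 -1.726 -2.793
endloop
endfacet
facet normal 0.332 0.368 -0.869
outer loop
vertex 1.471 -1.726 -2.793
vertex 0.199 -1.465 -3.168
vertex 1.069 -1.049 -2.66
endloop
endfacet
facet normal 0.798 0.382 0.466
outer loop
vertex 1.471 -1.726 -2.793
vertex 1.069 -1.049 -2.66
vertex 0.995 -1.692 -2.006
endloop
endfacet
facet normal -0.799 -0.381 -0.465
outer loop
vertex 0.199 -1.465 -3.168
vertex 0.125 -2.108 -2.514
vertex -0.258 -1.272 -2.542
endloop
endfacet
facet normal -0.187 0.892 -0.411
outer loop
vertex 0.199 -1.465 -3.168
vertex -0.258 -1.272 -2.542
vertex 1.069 -1.049 -2.66
endloop
endfacet
facet normal -0.187 0.892 -0.412
outer loop
vertex 1.069 -1.049 -2.66
vertex -0.258 -1.272 -2.542
vertex 0.611 -0.856 -2.034
endloop
endfacet
facet normal 0.798 0.382 0.466
outer loop
vertex 1.069 -1.049 -2.66
vertex 0.611 -0.856 -2.034
vertex 0.995 -1.692 -2.006
endloop
endfacet
facet normal -0.798 -0.381 -0.467
outer loop
vertex -0.258 -1.272 -2.542
vertex 0.125 -2.108 -2.514
vertex -0.427 -1.709 -1.896
endloop
endfacet
facet normal -0.565 0.745 0.356
outer loop
vertex -0.258 -1.272 -2.542
vertex -0.427 -1.709 -1.896
vertex 0.611 -0.856 -2.034
endloop
endfacet
facet normal -0.564 0.744 0.357
outer loop
vertex 0.611 -0.856 -2.034
vertex -0.427 -1.709 -1.896
vertex 0.443 -1.293 -1.388
endloop
endfacet
facet normal 0.798 0.382 0.466
outer loop
vertex 0.611 -0.856 -2.034
vertex 0.443 -1.293 -1.388
vertex 0.995 -1.692 -2.006
endloop
endfacet
facet normal -0.798 -0.382 -0.466
outer loop
vertex -0.427 -1.709 -1.896
vertex 0.125 -2.108 -2.514
vertex -0.18 -2.446 -1.715
endloop
endfacet
facet normal -0.517 0.037 0.855
outer loop
vertex -0.427 -1.709 -1.896
vertex -0.18 -2.446 -1.715
vertex 0.443 -1.293 -1.388
endloop
endfacet
facet normal -0.517 0.037 0.855
outer loop
vertex 0.443 -1.293 -1.388
vertex -0.18 -2.446 -1.715
vertex 0.69 -2.03 -1.207
endloop
endfacet
facet normal 0.798 0.382 0.466
outer loop
vertex 0.443 -1.293 -1.388
vertex 0.69 -2.03 -1.207
vertex 0.995 -1.692 -2.006
endloop
endfacet
facet normal -0.798 -0.382 -0.466
outer loop
vertex -0.18 -2.446 -1.715
vertex 0.125 -2.108 -2.514
vertex 0.297 -2.929 -2.135
endloop
endfacet
facet normal -0.081 -0.698 0.711
outer loop
vertex -0.18 -2.446 -1.715
vertex 0.297 -2.929 -2.135
vertex 0.69 -2.03 -1.207
endloop
endfacet
facet normal -0.080 -0.699 0.711
outer loop
vertex 0.69 -2.03 -1.207
vertex 0.297 -2.929 -2.135
vertex 1.167 -2.513 -1.628
endloop
endfacet
facet normal 0.798 0.382 0.466
outer loop
vertex 0.69 -2.03 -1.207
vertex 1.167 -2.513 -1.628
vertex 0.995 -1.692 -2.006
endloop
endfacet
facet normal -0.798 -0.382 -0.466
outer loop
vertex 0.297 -2.929 -2.135
vertex 0.125 -2.108 -2.514
vertex 0.644 -2.793 -2.841
endloop
endfacet
facet normal 0.417 -0.908 0.030
outer loop
vertex 0.297 -2.929 -2.135
vertex 0.644 -2.793 -2.841
vertex 1.167 -2.513 -1.628
endloop
endfacet
facet normal 0.417 -0.908 0.030
outer loop
vertex 1.167 -2.513 -1.628
vertex 0.644 -2.793 -2.841
vertex 1.514 -2.377 -2.333
endloop
endfacet
facet normal 0.798 0.382 0.466
outer loop
vertex 1.167 -2.513 -1.628
vertex 1.514 -2.377 -2.333
vertex 0.995 -1.692 -2.006
endloop
endfacet
facet normal -0.798 -0.382 -0.466
outer loop
vertex 0.644 -2.793 -2.841
vertex 0.125 -2.108 -2.514
vertex 0.601 -2.142 -3.301
endloop
endfacet
facet normal 0.600 -0.435 -0.671
outer loop
vertex 0.644 -2.793 -2.841
vertex 0.601 -2.142 -3.301
vertex 1.514 -2.377 -2.333
endloop
endfacet
facet normal 0.600 -0.435 -0.671
outer loop
vertex 1.514 -2.377 -2.333
vertex 0.601 -2.142 -3.301
vertex 1.471 -1.726 -2.793
endloop
endfacet
facet normal 0.798 0.382 0.466
outer loop
vertex 1.514 -2.377 -2.333
vertex 1.471 -1.726 -2.793
vertex 0.995 -1.692 -2.006
endloop
endfacet

endsolid
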